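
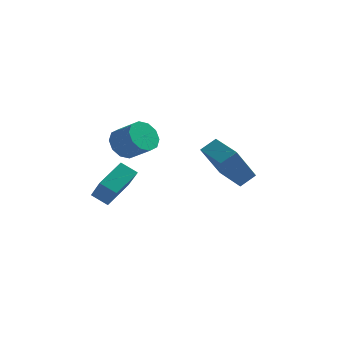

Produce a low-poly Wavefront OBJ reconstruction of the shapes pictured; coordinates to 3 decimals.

v -2.888 1.474 -1.062
v -2.275 0.522 0.165
v -2.25 2.779 -0.369
v -1.637 1.827 0.859
v -2.123 1.353 -1.539
v -1.51 0.401 -0.311
v -1.485 2.658 -0.845
v -0.872 1.706 0.382
v 2.666 1.85 0.625
v 1.991 0.876 2.358
v 3.248 2.314 1.112
v 2.573 1.34 2.846
v 3.727 0.74 0.414
v 3.052 -0.234 2.148
v 4.309 1.204 0.902
v 3.634 0.23 2.635
v -1.927 3.771 1.136
v -1.379 3.854 0.465
v -0.366 3.371 1.233
v -0.913 3.289 1.904
v -1.371 4.314 0.744
v -0.358 3.831 1.511
v -1.575 4.566 1.172
v -0.562 4.083 1.94
v -1.913 4.516 1.587
v -0.9 4.033 2.354
v -2.257 4.181 1.829
v -1.243 3.698 2.597
v -2.474 3.689 1.807
v -1.461 3.206 2.575
v -2.482 3.229 1.529
v -1.469 2.746 2.296
v -2.278 2.977 1.1
v -1.265 2.494 1.868
v -1.94 3.027 0.686
v -0.927 2.544 1.453
v -1.597 3.362 0.443
v -0.583 2.879 1.211
f 2 4 1
f 5 2 1
f 1 4 3
f 3 5 1
f 2 8 4
f 6 2 5
f 6 8 2
f 4 8 3
f 7 5 3
f 3 8 7
f 7 6 5
f 8 6 7
f 10 12 9
f 13 10 9
f 9 12 11
f 11 13 9
f 10 16 12
f 14 10 13
f 14 16 10
f 12 16 11
f 15 13 11
f 11 16 15
f 15 14 13
f 16 14 15
f 18 17 21
f 18 21 19
f 19 21 22
f 19 22 20
f 21 17 23
f 21 23 22
f 22 23 24
f 22 24 20
f 23 17 25
f 23 25 24
f 24 25 26
f 24 26 20
f 25 17 27
f 25 27 26
f 26 27 28
f 26 28 20
f 27 17 29
f 27 29 28
f 28 29 30
f 28 30 20
f 29 17 31
f 29 31 30
f 30 31 32
f 30 32 20
f 31 17 33
f 31 33 32
f 32 33 34
f 32 34 20
f 33 17 35
f 33 35 34
f 34 35 36
f 34 36 20
f 35 17 37
f 35 37 36
f 36 37 38
f 36 38 20
f 37 17 18
f 37 18 38
f 38 18 19
f 38 19 20



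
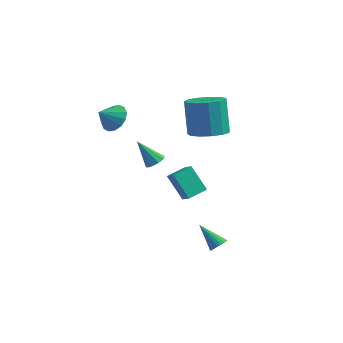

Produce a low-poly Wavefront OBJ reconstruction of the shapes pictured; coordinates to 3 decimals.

v 4.142 -2.751 -3.09
v 4.456 -2.826 -2.695
v 2.978 -2.569 -2.13
v 4.468 -2.616 -2.72
v 4.423 -2.429 -2.81
v 4.33 -2.298 -2.948
v 4.204 -2.245 -3.111
v 4.068 -2.279 -3.269
v 3.945 -2.395 -3.397
v 3.855 -2.573 -3.472
v 3.816 -2.781 -3.48
v 3.833 -2.984 -3.421
v 3.903 -3.146 -3.305
v 4.015 -3.241 -3.152
v 4.149 -3.25 -2.987
v 4.282 -3.173 -2.841
v 4.39 -3.024 -2.737
v -0.655 2.153 -4.16
v -1.651 2.286 -2.801
v -0.203 3.196 -3.93
v -1.199 3.329 -2.571
v -0.061 1.791 -3.689
v -1.057 1.924 -2.33
v 0.391 2.834 -3.459
v -0.605 2.967 -2.1
v 1.283 1.378 1.766
v 2.298 1.619 1.957
v 1.811 2.124 3.905
v 0.797 1.882 3.714
v 2.039 2.121 1.762
v 1.552 2.626 3.71
v 1.54 2.387 1.569
v 1.053 2.892 3.516
v 0.96 2.332 1.438
v 0.473 2.837 3.386
v 0.482 1.974 1.411
v -0.004 2.479 3.359
v 0.259 1.427 1.497
v -0.228 1.932 3.445
v 0.361 0.864 1.669
v -0.126 1.369 3.616
v 0.756 0.464 1.871
v 0.269 0.969 3.819
v 1.318 0.354 2.04
v 0.831 0.859 3.988
v 1.869 0.569 2.122
v 1.383 1.074 4.07
v 2.234 1.041 2.091
v 1.748 1.546 4.039
v 1.089 -3.492 2.216
v 1.535 -3.469 2.538
v 0.211 -3.668 3.444
v 1.395 -3.124 2.487
v 1.112 -2.951 2.31
v 0.818 -3.031 2.088
v 0.652 -3.327 1.927
v 0.69 -3.7 1.9
v 0.915 -3.976 2.022
v 1.221 -4.026 2.234
v 1.466 -3.826 2.438
v -2.855 -0.792 2.71
v -2.182 -0.688 3.235
v -3.265 -1.568 3.39
v -2.487 -0.399 3.38
v -2.891 -0.215 3.346
v -3.286 -0.186 3.141
v -3.564 -0.319 2.821
v -3.653 -0.58 2.471
v -3.528 -0.897 2.185
v -3.222 -1.186 2.039
v -2.818 -1.37 2.074
v -2.424 -1.399 2.279
v -2.145 -1.265 2.599
v -2.057 -1.005 2.949
f 2 1 4
f 2 4 3
f 4 1 5
f 4 5 3
f 5 1 6
f 5 6 3
f 6 1 7
f 6 7 3
f 7 1 8
f 7 8 3
f 8 1 9
f 8 9 3
f 9 1 10
f 9 10 3
f 10 1 11
f 10 11 3
f 11 1 12
f 11 12 3
f 12 1 13
f 12 13 3
f 13 1 14
f 13 14 3
f 14 1 15
f 14 15 3
f 15 1 16
f 15 16 3
f 16 1 17
f 16 17 3
f 17 1 2
f 17 2 3
f 19 21 18
f 22 19 18
f 18 21 20
f 20 22 18
f 19 25 21
f 23 19 22
f 23 25 19
f 21 25 20
f 24 22 20
f 20 25 24
f 24 23 22
f 25 23 24
f 27 26 30
f 27 30 28
f 28 30 31
f 28 31 29
f 30 26 32
f 30 32 31
f 31 32 33
f 31 33 29
f 32 26 34
f 32 34 33
f 33 34 35
f 33 35 29
f 34 26 36
f 34 36 35
f 35 36 37
f 35 37 29
f 36 26 38
f 36 38 37
f 37 38 39
f 37 39 29
f 38 26 40
f 38 40 39
f 39 40 41
f 39 41 29
f 40 26 42
f 40 42 41
f 41 42 43
f 41 43 29
f 42 26 44
f 42 44 43
f 43 44 45
f 43 45 29
f 44 26 46
f 44 46 45
f 45 46 47
f 45 47 29
f 46 26 48
f 46 48 47
f 47 48 49
f 47 49 29
f 48 26 27
f 48 27 49
f 49 27 28
f 49 28 29
f 51 50 53
f 51 53 52
f 53 50 54
f 53 54 52
f 54 50 55
f 54 55 52
f 55 50 56
f 55 56 52
f 56 50 57
f 56 57 52
f 57 50 58
f 57 58 52
f 58 50 59
f 58 59 52
f 59 50 60
f 59 60 52
f 60 50 51
f 60 51 52
f 62 61 64
f 62 64 63
f 64 61 65
f 64 65 63
f 65 61 66
f 65 66 63
f 66 61 67
f 66 67 63
f 67 61 68
f 67 68 63
f 68 61 69
f 68 69 63
f 69 61 70
f 69 70 63
f 70 61 71
f 70 71 63
f 71 61 72
f 71 72 63
f 72 61 73
f 72 73 63
f 73 61 74
f 73 74 63
f 74 61 62
f 74 62 63



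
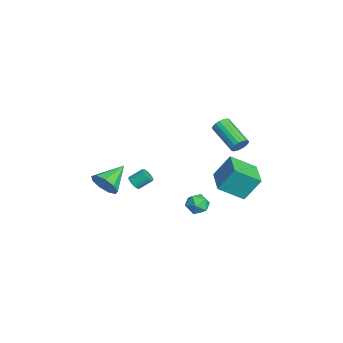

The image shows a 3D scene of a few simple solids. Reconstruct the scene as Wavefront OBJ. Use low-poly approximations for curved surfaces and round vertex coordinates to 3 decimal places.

v -2.316 -4.215 -1.827
v -1.762 -4.214 -0.959
v -3.564 -2.885 -1.033
v -1.519 -3.722 -1.4
v -1.648 -3.461 -2.042
v -2.09 -3.553 -2.583
v -2.638 -3.955 -2.77
v -3.035 -4.479 -2.516
v -3.095 -4.879 -1.939
v -2.791 -4.969 -1.31
v -2.264 -4.706 -0.923
v 0.072 3.762 2.64
v 0.457 3.391 2.973
v -1.227 2.467 3.893
v -1.612 2.838 3.56
v 0.426 3.615 3.14
v -1.258 2.69 4.06
v 0.325 3.867 3.208
v -1.36 2.943 4.128
v 0.173 4.099 3.163
v -1.511 3.174 4.083
v 0.001 4.264 3.015
v -1.683 3.339 3.935
v -0.156 4.329 2.792
v -1.84 3.405 3.712
v -0.268 4.283 2.54
v -1.953 3.358 3.46
v -0.313 4.133 2.307
v -1.997 3.209 3.227
v -0.282 3.91 2.14
v -1.966 2.985 3.06
v -0.18 3.657 2.072
v -1.865 2.733 2.992
v -0.029 3.426 2.117
v -1.713 2.501 3.037
v 0.143 3.261 2.265
v -1.541 2.336 3.185
v 0.3 3.195 2.488
v -1.384 2.271 3.408
v 0.413 3.242 2.74
v -1.272 2.317 3.66
v -3.56 -2.28 -2.688
v -3.025 -2.194 -2.783
v -3.046 -1.314 -2.107
v -3.58 -1.4 -2.012
v -3.114 -2.077 -2.939
v -3.135 -1.197 -2.263
v -3.272 -1.99 -3.056
v -3.292 -1.11 -2.38
v -3.473 -1.948 -3.118
v -3.494 -1.068 -2.442
v -3.687 -1.956 -3.114
v -3.708 -1.076 -2.438
v -3.882 -2.013 -3.045
v -3.903 -1.133 -2.369
v -4.028 -2.112 -2.922
v -4.049 -1.231 -2.246
v -4.103 -2.235 -2.763
v -4.123 -1.355 -2.087
v -4.094 -2.366 -2.593
v -4.115 -1.486 -1.917
v -4.005 -2.483 -2.437
v -4.026 -1.603 -1.761
v -3.848 -2.57 -2.32
v -3.868 -1.69 -1.644
v -3.646 -2.612 -2.258
v -3.667 -1.732 -1.582
v -3.432 -2.604 -2.262
v -3.453 -1.724 -1.586
v -3.237 -2.547 -2.331
v -3.258 -1.667 -1.655
v -3.091 -2.449 -2.454
v -3.112 -1.568 -1.778
v -3.017 -2.325 -2.613
v -3.037 -1.445 -1.937
v -2.657 4.224 -2.775
v -2.668 2.569 -1.686
v -2.652 5.262 -1.195
v -2.663 3.608 -0.107
v -0.717 4.212 -2.773
v -0.728 2.558 -1.685
v -0.712 5.251 -1.194
v -0.723 3.596 -0.105
v -2.479 1.787 -3.326
v -2.079 2.278 -3.91
v -1.741 0.682 -3.75
v -1.341 1.173 -4.334
v -1.186 1.29 -3.494
v -1.643 1.973 -3.232
v -2.177 0.987 -4.428
v -2.634 1.67 -4.166
v -1.892 1.784 -4.591
v -1.28 1.971 -4.014
v -2.54 0.989 -3.646
v -1.928 1.176 -3.069
f 2 1 4
f 2 4 3
f 4 1 5
f 4 5 3
f 5 1 6
f 5 6 3
f 6 1 7
f 6 7 3
f 7 1 8
f 7 8 3
f 8 1 9
f 8 9 3
f 9 1 10
f 9 10 3
f 10 1 11
f 10 11 3
f 11 1 2
f 11 2 3
f 13 12 16
f 13 16 14
f 14 16 17
f 14 17 15
f 16 12 18
f 16 18 17
f 17 18 19
f 17 19 15
f 18 12 20
f 18 20 19
f 19 20 21
f 19 21 15
f 20 12 22
f 20 22 21
f 21 22 23
f 21 23 15
f 22 12 24
f 22 24 23
f 23 24 25
f 23 25 15
f 24 12 26
f 24 26 25
f 25 26 27
f 25 27 15
f 26 12 28
f 26 28 27
f 27 28 29
f 27 29 15
f 28 12 30
f 28 30 29
f 29 30 31
f 29 31 15
f 30 12 32
f 30 32 31
f 31 32 33
f 31 33 15
f 32 12 34
f 32 34 33
f 33 34 35
f 33 35 15
f 34 12 36
f 34 36 35
f 35 36 37
f 35 37 15
f 36 12 38
f 36 38 37
f 37 38 39
f 37 39 15
f 38 12 40
f 38 40 39
f 39 40 41
f 39 41 15
f 40 12 13
f 40 13 41
f 41 13 14
f 41 14 15
f 43 42 46
f 43 46 44
f 44 46 47
f 44 47 45
f 46 42 48
f 46 48 47
f 47 48 49
f 47 49 45
f 48 42 50
f 48 50 49
f 49 50 51
f 49 51 45
f 50 42 52
f 50 52 51
f 51 52 53
f 51 53 45
f 52 42 54
f 52 54 53
f 53 54 55
f 53 55 45
f 54 42 56
f 54 56 55
f 55 56 57
f 55 57 45
f 56 42 58
f 56 58 57
f 57 58 59
f 57 59 45
f 58 42 60
f 58 60 59
f 59 60 61
f 59 61 45
f 60 42 62
f 60 62 61
f 61 62 63
f 61 63 45
f 62 42 64
f 62 64 63
f 63 64 65
f 63 65 45
f 64 42 66
f 64 66 65
f 65 66 67
f 65 67 45
f 66 42 68
f 66 68 67
f 67 68 69
f 67 69 45
f 68 42 70
f 68 70 69
f 69 70 71
f 69 71 45
f 70 42 72
f 70 72 71
f 71 72 73
f 71 73 45
f 72 42 74
f 72 74 73
f 73 74 75
f 73 75 45
f 74 42 43
f 74 43 75
f 75 43 44
f 75 44 45
f 77 79 76
f 80 77 76
f 76 79 78
f 78 80 76
f 77 83 79
f 81 77 80
f 81 83 77
f 79 83 78
f 82 80 78
f 78 83 82
f 82 81 80
f 83 81 82
f 84 95 89
f 84 89 85
f 84 85 91
f 84 91 94
f 84 94 95
f 85 89 93
f 89 95 88
f 95 94 86
f 94 91 90
f 91 85 92
f 87 93 88
f 87 88 86
f 87 86 90
f 87 90 92
f 87 92 93
f 88 93 89
f 86 88 95
f 90 86 94
f 92 90 91
f 93 92 85



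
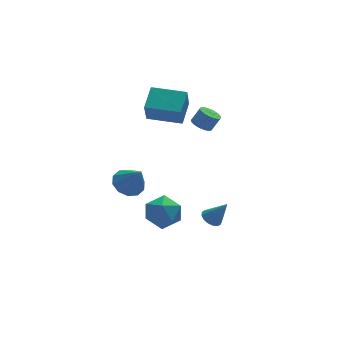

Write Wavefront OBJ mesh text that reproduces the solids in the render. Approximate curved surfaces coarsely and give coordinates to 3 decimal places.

v -2.573 -3.24 -2.137
v -1.826 -2.472 -1.553
v -1.494 -4.768 -1.507
v -0.747 -4 -0.923
v -1.891 -4.157 -0.528
v -2.557 -3.213 -0.917
v -0.763 -4.027 -2.143
v -1.429 -3.083 -2.532
v -0.707 -2.959 -1.557
v -1.404 -3.039 -0.559
v -1.916 -4.201 -2.501
v -2.613 -4.281 -1.503
v 1.996 -1.389 -4.609
v 2.553 -1.579 -4.986
v 2.784 -1.851 -3.211
v 2.612 -1.257 -4.913
v 2.53 -0.966 -4.77
v 2.325 -0.771 -4.59
v 2.045 -0.718 -4.414
v 1.753 -0.818 -4.283
v 1.517 -1.049 -4.226
v 1.391 -1.358 -4.257
v 1.403 -1.674 -4.369
v 1.551 -1.924 -4.535
v 1.801 -2.052 -4.718
v 2.095 -2.028 -4.877
v 2.367 -1.857 -4.973
v 1.488 2.516 1.189
v 1.153 1.849 2.672
v -0.381 3.654 1.279
v -0.715 2.987 2.762
v 2.315 3.813 1.958
v 1.981 3.146 3.441
v 0.447 4.951 2.048
v 0.112 4.284 3.531
v -2.331 0.95 -2.144
v -1.319 1.1 -2.382
v -1.829 0.01 -0.596
v -1.515 1.598 -2.015
v -2.023 1.849 -1.698
v -2.648 1.757 -1.552
v -3.153 1.356 -1.631
v -3.343 0.8 -1.907
v -3.147 0.302 -2.273
v -2.639 0.051 -2.59
v -2.014 0.143 -2.737
v -1.51 0.544 -2.657
v 2.771 2.819 0.598
v 3.387 2.815 0.226
v 3.945 2.817 1.15
v 3.329 2.821 1.522
v 3.341 3.091 0.253
v 3.899 3.093 1.177
v 3.209 3.325 0.332
v 3.767 3.328 1.257
v 3.009 3.483 0.452
v 3.567 3.485 1.377
v 2.773 3.539 0.595
v 3.331 3.541 1.519
v 2.537 3.486 0.737
v 3.095 3.488 1.662
v 2.337 3.331 0.859
v 2.895 3.333 1.783
v 2.202 3.098 0.94
v 2.76 3.1 1.865
v 2.155 2.823 0.97
v 2.713 2.825 1.894
v 2.201 2.547 0.943
v 2.759 2.549 1.867
v 2.333 2.312 0.863
v 2.891 2.315 1.788
v 2.533 2.155 0.743
v 3.091 2.157 1.668
v 2.769 2.099 0.601
v 3.327 2.101 1.525
v 3.005 2.152 0.458
v 3.563 2.154 1.383
v 3.205 2.307 0.337
v 3.763 2.309 1.261
v 3.34 2.54 0.255
v 3.898 2.542 1.18
f 1 12 6
f 1 6 2
f 1 2 8
f 1 8 11
f 1 11 12
f 2 6 10
f 6 12 5
f 12 11 3
f 11 8 7
f 8 2 9
f 4 10 5
f 4 5 3
f 4 3 7
f 4 7 9
f 4 9 10
f 5 10 6
f 3 5 12
f 7 3 11
f 9 7 8
f 10 9 2
f 14 13 16
f 14 16 15
f 16 13 17
f 16 17 15
f 17 13 18
f 17 18 15
f 18 13 19
f 18 19 15
f 19 13 20
f 19 20 15
f 20 13 21
f 20 21 15
f 21 13 22
f 21 22 15
f 22 13 23
f 22 23 15
f 23 13 24
f 23 24 15
f 24 13 25
f 24 25 15
f 25 13 26
f 25 26 15
f 26 13 27
f 26 27 15
f 27 13 14
f 27 14 15
f 29 31 28
f 32 29 28
f 28 31 30
f 30 32 28
f 29 35 31
f 33 29 32
f 33 35 29
f 31 35 30
f 34 32 30
f 30 35 34
f 34 33 32
f 35 33 34
f 37 36 39
f 37 39 38
f 39 36 40
f 39 40 38
f 40 36 41
f 40 41 38
f 41 36 42
f 41 42 38
f 42 36 43
f 42 43 38
f 43 36 44
f 43 44 38
f 44 36 45
f 44 45 38
f 45 36 46
f 45 46 38
f 46 36 47
f 46 47 38
f 47 36 37
f 47 37 38
f 49 48 52
f 49 52 50
f 50 52 53
f 50 53 51
f 52 48 54
f 52 54 53
f 53 54 55
f 53 55 51
f 54 48 56
f 54 56 55
f 55 56 57
f 55 57 51
f 56 48 58
f 56 58 57
f 57 58 59
f 57 59 51
f 58 48 60
f 58 60 59
f 59 60 61
f 59 61 51
f 60 48 62
f 60 62 61
f 61 62 63
f 61 63 51
f 62 48 64
f 62 64 63
f 63 64 65
f 63 65 51
f 64 48 66
f 64 66 65
f 65 66 67
f 65 67 51
f 66 48 68
f 66 68 67
f 67 68 69
f 67 69 51
f 68 48 70
f 68 70 69
f 69 70 71
f 69 71 51
f 70 48 72
f 70 72 71
f 71 72 73
f 71 73 51
f 72 48 74
f 72 74 73
f 73 74 75
f 73 75 51
f 74 48 76
f 74 76 75
f 75 76 77
f 75 77 51
f 76 48 78
f 76 78 77
f 77 78 79
f 77 79 51
f 78 48 80
f 78 80 79
f 79 80 81
f 79 81 51
f 80 48 49
f 80 49 81
f 81 49 50
f 81 50 51



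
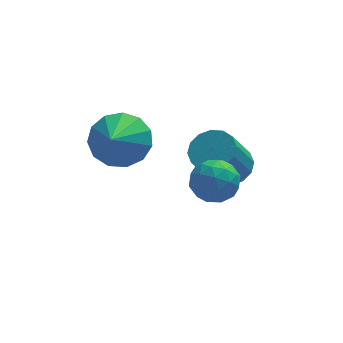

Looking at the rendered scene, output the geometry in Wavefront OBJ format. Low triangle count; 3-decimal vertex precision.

v -0.119 3.236 3.191
v 0.873 3.224 3.564
v -0.541 1.964 4.269
v 0.57 3.612 3.903
v 0.048 3.88 4.016
v -0.527 3.944 3.867
v -0.972 3.783 3.503
v -1.147 3.449 3.04
v -0.996 3.047 2.625
v -0.566 2.705 2.39
v 0.005 2.532 2.409
v 0.537 2.583 2.676
v 0.86 2.841 3.107
v 1.961 0.91 3.58
v 2.485 1.171 2.962
v 2.455 -0.371 3.458
v 2.979 -0.11 2.84
v 3.106 0.146 3.642
v 2.801 0.937 3.718
v 2.139 -0.137 2.702
v 1.834 0.654 2.778
v 2.596 0.524 2.419
v 3.193 0.699 3.001
v 1.747 0.101 3.419
v 2.344 0.276 4.001
v 2.18 1.153 3.282
v 2.76 -0.353 3.138
v 2.835 -0.202 3.61
v 3.143 -0.049 3.247
v 2.365 1.016 3.726
v 2.673 1.169 3.363
v 3.038 0.567 3.763
v 2.267 -0.369 3.057
v 2.575 -0.216 2.694
v 1.797 0.849 3.173
v 2.105 1.002 2.81
v 1.902 0.233 2.657
v 2.553 0.926 2.6
v 2.843 0.173 2.528
v 2.349 0.157 2.447
v 2.17 0.622 2.491
v 2.904 1.029 2.941
v 3.194 0.276 2.869
v 3.269 0.426 3.341
v 3.089 0.892 3.385
v 2.969 0.648 2.622
v 1.746 0.524 3.551
v 2.036 -0.229 3.479
v 1.851 -0.092 3.035
v 1.671 0.374 3.079
v 2.097 0.627 3.892
v 2.387 -0.126 3.82
v 2.77 0.178 3.929
v 2.591 0.643 3.973
v 1.971 0.152 3.798
v 3.348 2.754 1.906
v 3.79 3.273 2.363
v 3.094 2.624 3.771
v 2.652 2.106 3.314
v 3.429 3.48 2.28
v 2.733 2.831 3.688
v 3.046 3.493 2.096
v 2.35 2.844 3.505
v 2.744 3.308 1.862
v 2.048 2.659 3.271
v 2.604 2.974 1.639
v 1.908 2.325 3.048
v 2.664 2.582 1.488
v 1.968 1.933 2.897
v 2.906 2.236 1.449
v 2.21 1.587 2.857
v 3.267 2.029 1.532
v 2.571 1.38 2.94
v 3.65 2.016 1.715
v 2.954 1.367 3.124
v 3.952 2.201 1.949
v 3.256 1.552 3.358
v 4.092 2.535 2.172
v 3.396 1.886 3.581
v 4.032 2.927 2.323
v 3.336 2.278 3.732
f 2 1 4
f 2 4 3
f 4 1 5
f 4 5 3
f 5 1 6
f 5 6 3
f 6 1 7
f 6 7 3
f 7 1 8
f 7 8 3
f 8 1 9
f 8 9 3
f 9 1 10
f 9 10 3
f 10 1 11
f 10 11 3
f 11 1 12
f 11 12 3
f 12 1 13
f 12 13 3
f 13 1 2
f 13 2 3
f 14 51 30
f 51 25 54
f 30 54 19
f 51 54 30
f 14 30 26
f 30 19 31
f 26 31 15
f 30 31 26
f 14 26 35
f 26 15 36
f 35 36 21
f 26 36 35
f 14 35 47
f 35 21 50
f 47 50 24
f 35 50 47
f 14 47 51
f 47 24 55
f 51 55 25
f 47 55 51
f 15 31 42
f 31 19 45
f 42 45 23
f 31 45 42
f 19 54 32
f 54 25 53
f 32 53 18
f 54 53 32
f 25 55 52
f 55 24 48
f 52 48 16
f 55 48 52
f 24 50 49
f 50 21 37
f 49 37 20
f 50 37 49
f 21 36 41
f 36 15 38
f 41 38 22
f 36 38 41
f 17 43 29
f 43 23 44
f 29 44 18
f 43 44 29
f 17 29 27
f 29 18 28
f 27 28 16
f 29 28 27
f 17 27 34
f 27 16 33
f 34 33 20
f 27 33 34
f 17 34 39
f 34 20 40
f 39 40 22
f 34 40 39
f 17 39 43
f 39 22 46
f 43 46 23
f 39 46 43
f 18 44 32
f 44 23 45
f 32 45 19
f 44 45 32
f 16 28 52
f 28 18 53
f 52 53 25
f 28 53 52
f 20 33 49
f 33 16 48
f 49 48 24
f 33 48 49
f 22 40 41
f 40 20 37
f 41 37 21
f 40 37 41
f 23 46 42
f 46 22 38
f 42 38 15
f 46 38 42
f 57 56 60
f 57 60 58
f 58 60 61
f 58 61 59
f 60 56 62
f 60 62 61
f 61 62 63
f 61 63 59
f 62 56 64
f 62 64 63
f 63 64 65
f 63 65 59
f 64 56 66
f 64 66 65
f 65 66 67
f 65 67 59
f 66 56 68
f 66 68 67
f 67 68 69
f 67 69 59
f 68 56 70
f 68 70 69
f 69 70 71
f 69 71 59
f 70 56 72
f 70 72 71
f 71 72 73
f 71 73 59
f 72 56 74
f 72 74 73
f 73 74 75
f 73 75 59
f 74 56 76
f 74 76 75
f 75 76 77
f 75 77 59
f 76 56 78
f 76 78 77
f 77 78 79
f 77 79 59
f 78 56 80
f 78 80 79
f 79 80 81
f 79 81 59
f 80 56 57
f 80 57 81
f 81 57 58
f 81 58 59



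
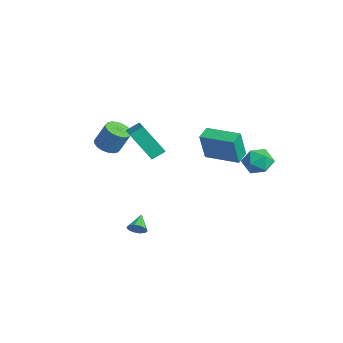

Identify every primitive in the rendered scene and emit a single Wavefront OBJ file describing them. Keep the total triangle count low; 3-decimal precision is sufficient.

v -0.262 2.555 0.651
v -0.038 2.098 2.503
v 1.376 3.879 0.78
v 1.6 3.422 2.631
v 0.32 1.858 0.409
v 0.544 1.401 2.26
v 1.958 3.182 0.537
v 2.182 2.725 2.389
v 3.096 -3.365 -2.494
v 3.458 -3.277 -2.049
v 2.304 -2.775 -1.966
v 3.502 -3.009 -2.283
v 3.391 -2.877 -2.598
v 3.167 -2.931 -2.872
v 2.916 -3.152 -3.002
v 2.734 -3.454 -2.938
v 2.69 -3.722 -2.704
v 2.801 -3.854 -2.39
v 3.025 -3.799 -2.115
v 3.276 -3.579 -1.985
v -3.791 -2.417 0.089
v -3.018 -2.328 -0.168
v -2.615 -1.775 1.234
v -3.389 -1.863 1.491
v -3.168 -2.006 -0.252
v -2.766 -1.453 1.15
v -3.443 -1.766 -0.268
v -3.04 -1.213 1.134
v -3.786 -1.655 -0.213
v -3.383 -1.101 1.188
v -4.13 -1.694 -0.099
v -3.727 -1.141 1.303
v -4.407 -1.877 0.053
v -4.005 -1.323 1.455
v -4.562 -2.166 0.212
v -4.16 -1.613 1.613
v -4.565 -2.505 0.346
v -4.162 -1.952 1.748
v -4.414 -2.827 0.43
v -4.012 -2.274 1.832
v -4.14 -3.067 0.446
v -3.737 -2.514 1.848
v -3.797 -3.179 0.392
v -3.394 -2.625 1.793
v -3.453 -3.139 0.277
v -3.05 -2.586 1.679
v -3.175 -2.957 0.125
v -2.773 -2.403 1.527
v -3.02 -2.667 -0.033
v -2.618 -2.114 1.368
v 4.067 3.782 0.892
v 4.775 3.452 1.463
v 3.005 3.348 1.957
v 3.713 3.018 2.528
v 3.615 3.969 2.379
v 4.271 4.237 1.721
v 3.509 2.563 1.699
v 4.165 2.831 1.041
v 4.429 2.699 1.962
v 4.495 3.568 2.382
v 3.285 3.232 1.038
v 3.351 4.101 1.458
v -1.245 -2.038 2.262
v -1.218 -1.223 2.728
v -2.769 -1.664 1.693
v -2.743 -0.848 2.159
v -0.357 -1.072 0.521
v -0.331 -0.256 0.987
v -1.882 -0.697 -0.048
v -1.855 0.118 0.418
f 2 4 1
f 5 2 1
f 1 4 3
f 3 5 1
f 2 8 4
f 6 2 5
f 6 8 2
f 4 8 3
f 7 5 3
f 3 8 7
f 7 6 5
f 8 6 7
f 10 9 12
f 10 12 11
f 12 9 13
f 12 13 11
f 13 9 14
f 13 14 11
f 14 9 15
f 14 15 11
f 15 9 16
f 15 16 11
f 16 9 17
f 16 17 11
f 17 9 18
f 17 18 11
f 18 9 19
f 18 19 11
f 19 9 20
f 19 20 11
f 20 9 10
f 20 10 11
f 22 21 25
f 22 25 23
f 23 25 26
f 23 26 24
f 25 21 27
f 25 27 26
f 26 27 28
f 26 28 24
f 27 21 29
f 27 29 28
f 28 29 30
f 28 30 24
f 29 21 31
f 29 31 30
f 30 31 32
f 30 32 24
f 31 21 33
f 31 33 32
f 32 33 34
f 32 34 24
f 33 21 35
f 33 35 34
f 34 35 36
f 34 36 24
f 35 21 37
f 35 37 36
f 36 37 38
f 36 38 24
f 37 21 39
f 37 39 38
f 38 39 40
f 38 40 24
f 39 21 41
f 39 41 40
f 40 41 42
f 40 42 24
f 41 21 43
f 41 43 42
f 42 43 44
f 42 44 24
f 43 21 45
f 43 45 44
f 44 45 46
f 44 46 24
f 45 21 47
f 45 47 46
f 46 47 48
f 46 48 24
f 47 21 49
f 47 49 48
f 48 49 50
f 48 50 24
f 49 21 22
f 49 22 50
f 50 22 23
f 50 23 24
f 51 62 56
f 51 56 52
f 51 52 58
f 51 58 61
f 51 61 62
f 52 56 60
f 56 62 55
f 62 61 53
f 61 58 57
f 58 52 59
f 54 60 55
f 54 55 53
f 54 53 57
f 54 57 59
f 54 59 60
f 55 60 56
f 53 55 62
f 57 53 61
f 59 57 58
f 60 59 52
f 64 66 63
f 67 64 63
f 63 66 65
f 65 67 63
f 64 70 66
f 68 64 67
f 68 70 64
f 66 70 65
f 69 67 65
f 65 70 69
f 69 68 67
f 70 68 69



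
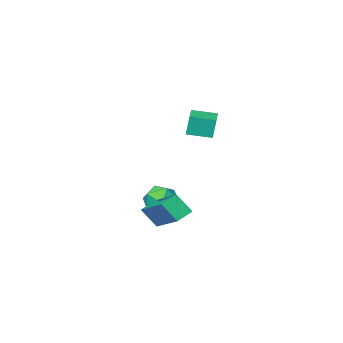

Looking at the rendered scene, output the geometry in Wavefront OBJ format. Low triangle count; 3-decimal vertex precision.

v 1.725 0.493 3.149
v 1.605 0.565 4.048
v 2.484 1.436 3.175
v 2.364 1.508 4.074
v 2.516 -0.148 3.306
v 2.396 -0.076 4.205
v 3.275 0.795 3.332
v 3.155 0.867 4.231
v 1.99 -2.331 -2.157
v 2.656 -2.756 -1.901
v 1.264 -2.864 -1.159
v 1.93 -3.289 -0.903
v 1.909 -2.463 -0.822
v 2.358 -2.133 -1.439
v 1.562 -3.487 -1.621
v 2.011 -3.157 -2.238
v 2.391 -3.471 -1.569
v 2.606 -2.838 -1.076
v 1.314 -2.782 -1.984
v 1.529 -2.149 -1.491
v 2.703 -2.086 -1.183
v 2.934 -0.327 -0.259
v 2.287 -1.586 -2.032
v 2.518 0.173 -1.109
v 3.462 -2.013 -1.511
v 3.693 -0.254 -0.588
v 3.046 -1.513 -2.361
v 3.277 0.246 -1.437
f 2 4 1
f 5 2 1
f 1 4 3
f 3 5 1
f 2 8 4
f 6 2 5
f 6 8 2
f 4 8 3
f 7 5 3
f 3 8 7
f 7 6 5
f 8 6 7
f 9 20 14
f 9 14 10
f 9 10 16
f 9 16 19
f 9 19 20
f 10 14 18
f 14 20 13
f 20 19 11
f 19 16 15
f 16 10 17
f 12 18 13
f 12 13 11
f 12 11 15
f 12 15 17
f 12 17 18
f 13 18 14
f 11 13 20
f 15 11 19
f 17 15 16
f 18 17 10
f 22 24 21
f 25 22 21
f 21 24 23
f 23 25 21
f 22 28 24
f 26 22 25
f 26 28 22
f 24 28 23
f 27 25 23
f 23 28 27
f 27 26 25
f 28 26 27



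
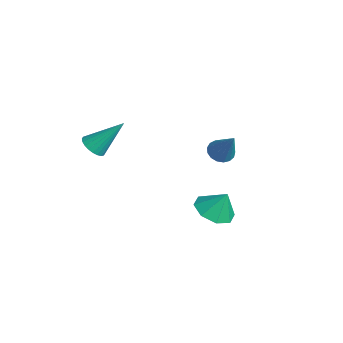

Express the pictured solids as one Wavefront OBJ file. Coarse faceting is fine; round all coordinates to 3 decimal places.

v -1.884 3.494 -2.024
v -1.357 3.744 -2.428
v -0.776 3.726 -0.436
v -1.534 4.021 -2.345
v -1.792 4.178 -2.189
v -2.07 4.178 -1.994
v -2.306 4.021 -1.807
v -2.446 3.743 -1.669
v -2.456 3.408 -1.612
v -2.335 3.093 -1.65
v -2.111 2.869 -1.774
v -1.835 2.789 -1.955
v -1.57 2.869 -2.151
v -1.377 3.093 -2.319
v -1.3 3.409 -2.419
v -3.209 -2.429 -1.199
v -2.649 -2.84 -0.973
v -2.811 -1.031 0.359
v -2.52 -2.668 -1.16
v -2.496 -2.46 -1.353
v -2.581 -2.247 -1.523
v -2.761 -2.062 -1.643
v -3.009 -1.932 -1.695
v -3.288 -1.879 -1.672
v -3.555 -1.909 -1.577
v -3.769 -2.018 -1.424
v -3.898 -2.19 -1.237
v -3.922 -2.398 -1.044
v -3.837 -2.611 -0.875
v -3.657 -2.796 -0.755
v -3.409 -2.925 -0.702
v -3.13 -2.979 -0.725
v -2.863 -2.949 -0.82
v 2.819 1.426 -2.437
v 3.812 1.162 -2.596
v 3.141 1.934 -1.263
v 3.644 1.891 -2.866
v 2.993 2.349 -2.884
v 2.239 2.265 -2.641
v 1.825 1.69 -2.279
v 1.993 0.96 -2.009
v 2.645 0.503 -1.99
v 3.398 0.587 -2.233
f 2 1 4
f 2 4 3
f 4 1 5
f 4 5 3
f 5 1 6
f 5 6 3
f 6 1 7
f 6 7 3
f 7 1 8
f 7 8 3
f 8 1 9
f 8 9 3
f 9 1 10
f 9 10 3
f 10 1 11
f 10 11 3
f 11 1 12
f 11 12 3
f 12 1 13
f 12 13 3
f 13 1 14
f 13 14 3
f 14 1 15
f 14 15 3
f 15 1 2
f 15 2 3
f 17 16 19
f 17 19 18
f 19 16 20
f 19 20 18
f 20 16 21
f 20 21 18
f 21 16 22
f 21 22 18
f 22 16 23
f 22 23 18
f 23 16 24
f 23 24 18
f 24 16 25
f 24 25 18
f 25 16 26
f 25 26 18
f 26 16 27
f 26 27 18
f 27 16 28
f 27 28 18
f 28 16 29
f 28 29 18
f 29 16 30
f 29 30 18
f 30 16 31
f 30 31 18
f 31 16 32
f 31 32 18
f 32 16 33
f 32 33 18
f 33 16 17
f 33 17 18
f 35 34 37
f 35 37 36
f 37 34 38
f 37 38 36
f 38 34 39
f 38 39 36
f 39 34 40
f 39 40 36
f 40 34 41
f 40 41 36
f 41 34 42
f 41 42 36
f 42 34 43
f 42 43 36
f 43 34 35
f 43 35 36



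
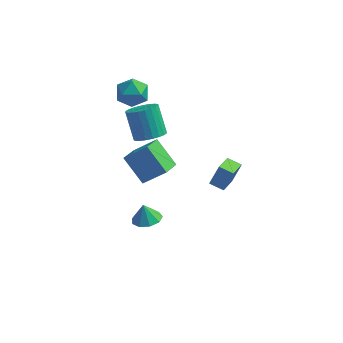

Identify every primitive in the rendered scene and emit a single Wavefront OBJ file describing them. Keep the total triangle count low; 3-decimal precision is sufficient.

v 4.036 -2.464 1.458
v 3.927 -4.312 2.531
v 3.177 -2.277 1.692
v 3.068 -4.125 2.765
v 4.452 -1.875 2.515
v 4.343 -3.723 3.588
v 3.593 -1.688 2.749
v 3.484 -3.536 3.822
v -3.7 2.804 -3.669
v -2.249 2.944 -2.315
v -3.389 4.087 -4.136
v -1.938 4.227 -2.781
v -2.302 1.953 -5.079
v -0.851 2.093 -3.724
v -1.991 3.236 -5.545
v -0.54 3.376 -4.191
v -3.718 3.274 2.685
v -3.233 3.612 3.618
v -2.827 1.728 2.782
v -2.342 2.066 3.715
v -3.422 1.838 3.706
v -3.973 2.793 3.646
v -2.087 2.547 2.754
v -2.638 3.502 2.694
v -2.225 3.163 3.661
v -3.051 2.724 4.248
v -3.009 2.616 2.152
v -3.835 2.177 2.739
v -1.809 2.038 -0.205
v -1.138 1.545 0.384
v -1.88 2.509 2.035
v -2.551 3.002 1.445
v -0.931 1.871 0.287
v -1.673 2.834 1.937
v -0.858 2.222 0.115
v -1.6 3.186 1.765
v -0.93 2.546 -0.106
v -1.672 3.509 1.544
v -1.135 2.792 -0.342
v -1.877 3.755 1.308
v -1.443 2.923 -0.557
v -2.185 3.886 1.093
v -1.807 2.92 -0.719
v -2.549 3.883 0.932
v -2.171 2.782 -0.802
v -2.913 3.746 0.848
v -2.48 2.531 -0.795
v -3.222 3.495 0.856
v -2.687 2.206 -0.697
v -3.429 3.169 0.953
v -2.76 1.854 -0.525
v -3.502 2.818 1.125
v -2.688 1.531 -0.304
v -3.43 2.494 1.346
v -2.483 1.285 -0.068
v -3.225 2.248 1.582
v -2.175 1.154 0.147
v -2.917 2.117 1.797
v -1.811 1.157 0.308
v -2.553 2.12 1.959
v -1.447 1.294 0.392
v -2.189 2.258 2.042
v -0.974 -2.324 -3.739
v -0.099 -2.051 -3.576
v -1.246 -2.116 -2.621
v -0.453 -1.553 -3.755
v -1.05 -1.416 -3.926
v -1.611 -1.703 -4.01
v -1.874 -2.281 -3.967
v -1.716 -2.878 -3.818
v -1.21 -3.217 -3.631
v -0.594 -3.137 -3.496
v -0.155 -2.677 -3.474
f 2 4 1
f 5 2 1
f 1 4 3
f 3 5 1
f 2 8 4
f 6 2 5
f 6 8 2
f 4 8 3
f 7 5 3
f 3 8 7
f 7 6 5
f 8 6 7
f 10 12 9
f 13 10 9
f 9 12 11
f 11 13 9
f 10 16 12
f 14 10 13
f 14 16 10
f 12 16 11
f 15 13 11
f 11 16 15
f 15 14 13
f 16 14 15
f 17 28 22
f 17 22 18
f 17 18 24
f 17 24 27
f 17 27 28
f 18 22 26
f 22 28 21
f 28 27 19
f 27 24 23
f 24 18 25
f 20 26 21
f 20 21 19
f 20 19 23
f 20 23 25
f 20 25 26
f 21 26 22
f 19 21 28
f 23 19 27
f 25 23 24
f 26 25 18
f 30 29 33
f 30 33 31
f 31 33 34
f 31 34 32
f 33 29 35
f 33 35 34
f 34 35 36
f 34 36 32
f 35 29 37
f 35 37 36
f 36 37 38
f 36 38 32
f 37 29 39
f 37 39 38
f 38 39 40
f 38 40 32
f 39 29 41
f 39 41 40
f 40 41 42
f 40 42 32
f 41 29 43
f 41 43 42
f 42 43 44
f 42 44 32
f 43 29 45
f 43 45 44
f 44 45 46
f 44 46 32
f 45 29 47
f 45 47 46
f 46 47 48
f 46 48 32
f 47 29 49
f 47 49 48
f 48 49 50
f 48 50 32
f 49 29 51
f 49 51 50
f 50 51 52
f 50 52 32
f 51 29 53
f 51 53 52
f 52 53 54
f 52 54 32
f 53 29 55
f 53 55 54
f 54 55 56
f 54 56 32
f 55 29 57
f 55 57 56
f 56 57 58
f 56 58 32
f 57 29 59
f 57 59 58
f 58 59 60
f 58 60 32
f 59 29 61
f 59 61 60
f 60 61 62
f 60 62 32
f 61 29 30
f 61 30 62
f 62 30 31
f 62 31 32
f 64 63 66
f 64 66 65
f 66 63 67
f 66 67 65
f 67 63 68
f 67 68 65
f 68 63 69
f 68 69 65
f 69 63 70
f 69 70 65
f 70 63 71
f 70 71 65
f 71 63 72
f 71 72 65
f 72 63 73
f 72 73 65
f 73 63 64
f 73 64 65



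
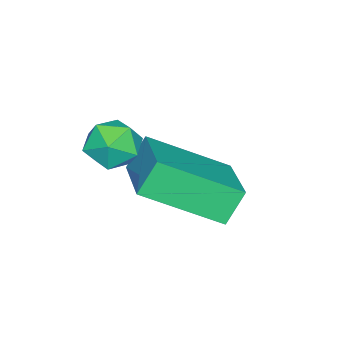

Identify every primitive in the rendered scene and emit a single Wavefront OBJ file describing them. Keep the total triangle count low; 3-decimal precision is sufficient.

v 0.291 0.322 1.142
v 1.159 -1.35 2.138
v 1.741 1.402 1.692
v 2.609 -0.269 2.687
v 0.771 0.089 0.333
v 1.639 -1.582 1.328
v 2.221 1.17 0.882
v 3.089 -0.502 1.878
v 3.009 -0.684 3.91
v 3.277 -0.364 3.33
v 3.003 -1.696 3.35
v 3.271 -1.376 2.77
v 3.674 -1.45 3.355
v 3.678 -0.825 3.701
v 2.602 -1.235 2.979
v 2.606 -0.61 3.325
v 3.025 -0.705 2.754
v 3.688 -0.838 2.986
v 2.592 -1.222 3.694
v 3.255 -1.355 3.926
f 2 4 1
f 5 2 1
f 1 4 3
f 3 5 1
f 2 8 4
f 6 2 5
f 6 8 2
f 4 8 3
f 7 5 3
f 3 8 7
f 7 6 5
f 8 6 7
f 9 20 14
f 9 14 10
f 9 10 16
f 9 16 19
f 9 19 20
f 10 14 18
f 14 20 13
f 20 19 11
f 19 16 15
f 16 10 17
f 12 18 13
f 12 13 11
f 12 11 15
f 12 15 17
f 12 17 18
f 13 18 14
f 11 13 20
f 15 11 19
f 17 15 16
f 18 17 10



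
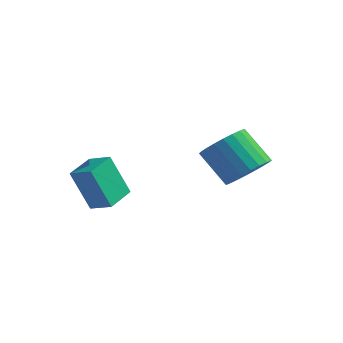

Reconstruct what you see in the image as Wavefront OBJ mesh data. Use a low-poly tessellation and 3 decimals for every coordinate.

v 3.314 3.727 0.974
v 3.901 3.703 1.589
v 2.873 3.949 2.58
v 2.286 3.973 1.966
v 3.903 4.025 1.51
v 2.874 4.271 2.502
v 3.815 4.302 1.35
v 2.786 4.548 2.342
v 3.65 4.491 1.133
v 2.622 4.737 2.125
v 3.435 4.564 0.892
v 2.406 4.81 1.883
v 3.201 4.51 0.663
v 2.173 4.756 1.655
v 2.985 4.336 0.481
v 1.956 4.582 1.473
v 2.818 4.07 0.375
v 1.79 4.316 1.367
v 2.727 3.751 0.36
v 1.699 3.997 1.351
v 2.726 3.429 0.438
v 1.697 3.675 1.43
v 2.814 3.152 0.598
v 1.785 3.398 1.59
v 2.978 2.963 0.815
v 1.95 3.209 1.807
v 3.194 2.89 1.057
v 2.165 3.136 2.048
v 3.427 2.944 1.285
v 2.399 3.19 2.277
v 3.644 3.118 1.467
v 2.615 3.364 2.459
v 3.81 3.384 1.573
v 2.782 3.63 2.565
v -0.57 0.772 -0.106
v -1.195 0.662 1.319
v -0.502 1.844 0.007
v -1.127 1.733 1.432
v 0.207 0.687 0.228
v -0.418 0.576 1.653
v 0.275 1.758 0.341
v -0.35 1.648 1.766
f 2 1 5
f 2 5 3
f 3 5 6
f 3 6 4
f 5 1 7
f 5 7 6
f 6 7 8
f 6 8 4
f 7 1 9
f 7 9 8
f 8 9 10
f 8 10 4
f 9 1 11
f 9 11 10
f 10 11 12
f 10 12 4
f 11 1 13
f 11 13 12
f 12 13 14
f 12 14 4
f 13 1 15
f 13 15 14
f 14 15 16
f 14 16 4
f 15 1 17
f 15 17 16
f 16 17 18
f 16 18 4
f 17 1 19
f 17 19 18
f 18 19 20
f 18 20 4
f 19 1 21
f 19 21 20
f 20 21 22
f 20 22 4
f 21 1 23
f 21 23 22
f 22 23 24
f 22 24 4
f 23 1 25
f 23 25 24
f 24 25 26
f 24 26 4
f 25 1 27
f 25 27 26
f 26 27 28
f 26 28 4
f 27 1 29
f 27 29 28
f 28 29 30
f 28 30 4
f 29 1 31
f 29 31 30
f 30 31 32
f 30 32 4
f 31 1 33
f 31 33 32
f 32 33 34
f 32 34 4
f 33 1 2
f 33 2 34
f 34 2 3
f 34 3 4
f 36 38 35
f 39 36 35
f 35 38 37
f 37 39 35
f 36 42 38
f 40 36 39
f 40 42 36
f 38 42 37
f 41 39 37
f 37 42 41
f 41 40 39
f 42 40 41



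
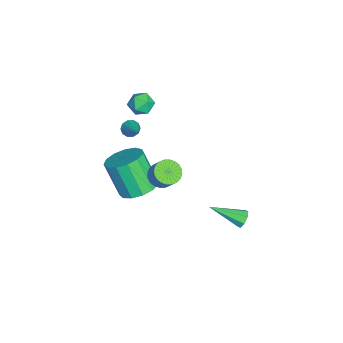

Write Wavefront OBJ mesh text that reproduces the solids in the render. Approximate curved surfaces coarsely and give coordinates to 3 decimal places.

v 0.25 -2.538 -2.335
v 1.192 -2.285 -1.894
v 0.531 -3.088 -0.024
v -0.41 -3.342 -0.465
v 0.833 -1.807 -1.815
v 0.172 -2.61 0.055
v 0.289 -1.561 -1.902
v -0.371 -2.364 -0.031
v -0.267 -1.625 -2.126
v -0.927 -2.428 -0.255
v -0.659 -1.98 -2.416
v -1.319 -2.783 -0.546
v -0.762 -2.511 -2.681
v -1.422 -3.315 -0.811
v -0.544 -3.052 -2.836
v -1.204 -3.855 -0.966
v -0.074 -3.429 -2.832
v -0.734 -4.232 -0.962
v 0.499 -3.524 -2.67
v -0.161 -4.327 -0.8
v 0.993 -3.305 -2.402
v 0.333 -4.108 -0.532
v 1.251 -2.844 -2.113
v 0.591 -3.647 -0.242
v 1.967 -1.338 0.683
v 2.573 -1.645 0.444
v 3.098 -1.29 1.318
v 2.493 -0.982 1.557
v 2.592 -1.39 0.329
v 3.117 -1.035 1.203
v 2.516 -1.126 0.267
v 3.041 -0.771 1.142
v 2.357 -0.895 0.269
v 2.882 -0.54 1.144
v 2.138 -0.731 0.334
v 2.663 -0.376 1.209
v 1.893 -0.66 0.452
v 2.418 -0.305 1.326
v 1.66 -0.691 0.605
v 2.185 -0.336 1.48
v 1.473 -0.821 0.77
v 1.998 -0.466 1.644
v 1.362 -1.03 0.922
v 1.887 -0.675 1.796
v 1.343 -1.285 1.037
v 1.868 -0.93 1.911
v 1.419 -1.549 1.098
v 1.944 -1.194 1.973
v 1.578 -1.78 1.096
v 2.103 -1.425 1.971
v 1.797 -1.944 1.031
v 2.322 -1.589 1.906
v 2.042 -2.015 0.914
v 2.567 -1.66 1.788
v 2.275 -1.984 0.76
v 2.8 -1.629 1.635
v 2.462 -1.854 0.596
v 2.987 -1.499 1.47
v 0.965 2.733 -4.048
v 1.201 2.944 -3.586
v 0.835 1.007 -3.192
v 0.774 2.978 -3.582
v 0.459 2.868 -3.851
v 0.44 2.679 -4.235
v 0.729 2.521 -4.509
v 1.156 2.487 -4.514
v 1.471 2.597 -4.245
v 1.49 2.786 -3.861
v 0.569 -2.89 3.043
v 0.817 -2.734 2.637
v 1.631 -2.51 3.837
v 0.651 -2.497 2.745
v 0.454 -2.409 2.966
v 0.301 -2.505 3.217
v 0.25 -2.748 3.401
v 0.321 -3.045 3.448
v 0.486 -3.283 3.341
v 0.683 -3.37 3.119
v 0.836 -3.274 2.868
v 0.887 -3.031 2.684
v -2.149 -2.235 3.262
v -1.872 -1.795 2.726
v -1.708 -3.205 2.694
v -1.431 -2.765 2.158
v -1.138 -2.747 2.844
v -1.41 -2.147 3.195
v -2.17 -2.853 2.225
v -2.442 -2.253 2.576
v -1.885 -2.177 2.085
v -1.247 -2.112 2.468
v -2.333 -2.888 2.952
v -1.695 -2.823 3.335
f 2 1 5
f 2 5 3
f 3 5 6
f 3 6 4
f 5 1 7
f 5 7 6
f 6 7 8
f 6 8 4
f 7 1 9
f 7 9 8
f 8 9 10
f 8 10 4
f 9 1 11
f 9 11 10
f 10 11 12
f 10 12 4
f 11 1 13
f 11 13 12
f 12 13 14
f 12 14 4
f 13 1 15
f 13 15 14
f 14 15 16
f 14 16 4
f 15 1 17
f 15 17 16
f 16 17 18
f 16 18 4
f 17 1 19
f 17 19 18
f 18 19 20
f 18 20 4
f 19 1 21
f 19 21 20
f 20 21 22
f 20 22 4
f 21 1 23
f 21 23 22
f 22 23 24
f 22 24 4
f 23 1 2
f 23 2 24
f 24 2 3
f 24 3 4
f 26 25 29
f 26 29 27
f 27 29 30
f 27 30 28
f 29 25 31
f 29 31 30
f 30 31 32
f 30 32 28
f 31 25 33
f 31 33 32
f 32 33 34
f 32 34 28
f 33 25 35
f 33 35 34
f 34 35 36
f 34 36 28
f 35 25 37
f 35 37 36
f 36 37 38
f 36 38 28
f 37 25 39
f 37 39 38
f 38 39 40
f 38 40 28
f 39 25 41
f 39 41 40
f 40 41 42
f 40 42 28
f 41 25 43
f 41 43 42
f 42 43 44
f 42 44 28
f 43 25 45
f 43 45 44
f 44 45 46
f 44 46 28
f 45 25 47
f 45 47 46
f 46 47 48
f 46 48 28
f 47 25 49
f 47 49 48
f 48 49 50
f 48 50 28
f 49 25 51
f 49 51 50
f 50 51 52
f 50 52 28
f 51 25 53
f 51 53 52
f 52 53 54
f 52 54 28
f 53 25 55
f 53 55 54
f 54 55 56
f 54 56 28
f 55 25 57
f 55 57 56
f 56 57 58
f 56 58 28
f 57 25 26
f 57 26 58
f 58 26 27
f 58 27 28
f 60 59 62
f 60 62 61
f 62 59 63
f 62 63 61
f 63 59 64
f 63 64 61
f 64 59 65
f 64 65 61
f 65 59 66
f 65 66 61
f 66 59 67
f 66 67 61
f 67 59 68
f 67 68 61
f 68 59 60
f 68 60 61
f 70 69 72
f 70 72 71
f 72 69 73
f 72 73 71
f 73 69 74
f 73 74 71
f 74 69 75
f 74 75 71
f 75 69 76
f 75 76 71
f 76 69 77
f 76 77 71
f 77 69 78
f 77 78 71
f 78 69 79
f 78 79 71
f 79 69 80
f 79 80 71
f 80 69 70
f 80 70 71
f 81 92 86
f 81 86 82
f 81 82 88
f 81 88 91
f 81 91 92
f 82 86 90
f 86 92 85
f 92 91 83
f 91 88 87
f 88 82 89
f 84 90 85
f 84 85 83
f 84 83 87
f 84 87 89
f 84 89 90
f 85 90 86
f 83 85 92
f 87 83 91
f 89 87 88
f 90 89 82



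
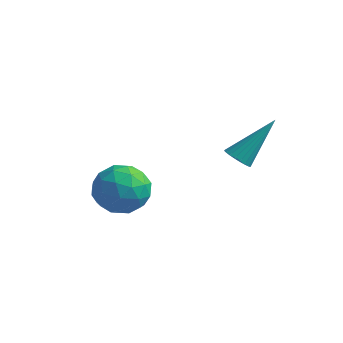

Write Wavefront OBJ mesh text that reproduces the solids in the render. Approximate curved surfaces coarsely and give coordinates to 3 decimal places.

v 1.797 -0.978 2.249
v 2.027 -0.647 1.874
v 2.463 0.238 3.731
v 1.831 -0.561 1.891
v 1.63 -0.538 1.963
v 1.455 -0.582 2.078
v 1.331 -0.686 2.219
v 1.278 -0.835 2.365
v 1.304 -1.005 2.493
v 1.406 -1.172 2.583
v 1.566 -1.308 2.623
v 1.762 -1.395 2.606
v 1.963 -1.417 2.534
v 2.139 -1.373 2.419
v 2.262 -1.269 2.278
v 2.315 -1.12 2.132
v 2.289 -0.95 2.005
v 2.188 -0.784 1.914
v -2.364 -1.099 0.122
v -1.329 -1.478 0.181
v -2.931 -2.722 -0.361
v -1.896 -3.101 -0.302
v -2.431 -2.813 0.619
v -2.081 -1.81 0.918
v -2.179 -2.39 -1.098
v -1.829 -1.387 -0.799
v -1.215 -2.276 -0.573
v -1.37 -2.537 0.488
v -2.89 -1.663 -0.668
v -3.045 -1.924 0.393
v -1.797 -1.146 0.194
v -2.463 -3.054 -0.374
v -2.778 -2.885 0.168
v -2.169 -3.108 0.202
v -2.238 -1.341 0.627
v -1.63 -1.563 0.661
v -2.278 -2.348 0.919
v -2.63 -2.637 -0.841
v -2.022 -2.859 -0.807
v -2.091 -1.092 -0.382
v -1.482 -1.315 -0.348
v -1.982 -1.852 -1.099
v -1.121 -1.838 -0.215
v -1.454 -2.792 -0.499
v -1.621 -2.374 -0.966
v -1.415 -1.784 -0.791
v -1.212 -1.991 0.409
v -1.546 -2.946 0.125
v -1.86 -2.776 0.667
v -1.654 -2.186 0.842
v -1.145 -2.461 -0.034
v -2.714 -1.254 -0.305
v -3.048 -2.209 -0.589
v -2.606 -2.014 -1.022
v -2.4 -1.424 -0.847
v -2.806 -1.408 0.319
v -3.139 -2.362 0.035
v -2.845 -2.416 0.611
v -2.639 -1.826 0.786
v -3.115 -1.739 -0.146
f 2 1 4
f 2 4 3
f 4 1 5
f 4 5 3
f 5 1 6
f 5 6 3
f 6 1 7
f 6 7 3
f 7 1 8
f 7 8 3
f 8 1 9
f 8 9 3
f 9 1 10
f 9 10 3
f 10 1 11
f 10 11 3
f 11 1 12
f 11 12 3
f 12 1 13
f 12 13 3
f 13 1 14
f 13 14 3
f 14 1 15
f 14 15 3
f 15 1 16
f 15 16 3
f 16 1 17
f 16 17 3
f 17 1 18
f 17 18 3
f 18 1 2
f 18 2 3
f 19 56 35
f 56 30 59
f 35 59 24
f 56 59 35
f 19 35 31
f 35 24 36
f 31 36 20
f 35 36 31
f 19 31 40
f 31 20 41
f 40 41 26
f 31 41 40
f 19 40 52
f 40 26 55
f 52 55 29
f 40 55 52
f 19 52 56
f 52 29 60
f 56 60 30
f 52 60 56
f 20 36 47
f 36 24 50
f 47 50 28
f 36 50 47
f 24 59 37
f 59 30 58
f 37 58 23
f 59 58 37
f 30 60 57
f 60 29 53
f 57 53 21
f 60 53 57
f 29 55 54
f 55 26 42
f 54 42 25
f 55 42 54
f 26 41 46
f 41 20 43
f 46 43 27
f 41 43 46
f 22 48 34
f 48 28 49
f 34 49 23
f 48 49 34
f 22 34 32
f 34 23 33
f 32 33 21
f 34 33 32
f 22 32 39
f 32 21 38
f 39 38 25
f 32 38 39
f 22 39 44
f 39 25 45
f 44 45 27
f 39 45 44
f 22 44 48
f 44 27 51
f 48 51 28
f 44 51 48
f 23 49 37
f 49 28 50
f 37 50 24
f 49 50 37
f 21 33 57
f 33 23 58
f 57 58 30
f 33 58 57
f 25 38 54
f 38 21 53
f 54 53 29
f 38 53 54
f 27 45 46
f 45 25 42
f 46 42 26
f 45 42 46
f 28 51 47
f 51 27 43
f 47 43 20
f 51 43 47



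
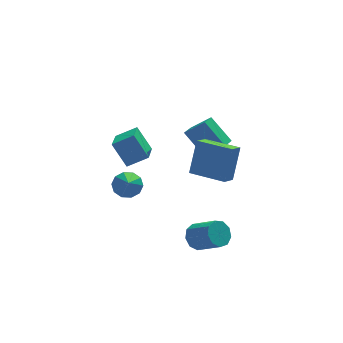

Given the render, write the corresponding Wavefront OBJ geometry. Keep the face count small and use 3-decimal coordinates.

v -0.714 -2.952 -3.42
v -0.055 -2.452 -3.493
v 0.852 -3.508 -2.553
v 0.194 -4.008 -2.48
v -0.36 -2.307 -3.037
v 0.547 -3.363 -2.096
v -0.83 -2.463 -2.759
v 0.077 -3.519 -1.819
v -1.245 -2.849 -2.792
v -0.338 -3.905 -1.851
v -1.412 -3.283 -3.118
v -0.505 -4.339 -2.177
v -1.252 -3.562 -3.586
v -0.345 -4.618 -2.645
v -0.84 -3.555 -3.976
v 0.067 -4.611 -3.036
v -0.369 -3.267 -4.106
v 0.539 -4.323 -3.166
v -0.059 -2.831 -3.916
v 0.848 -3.887 -2.975
v 1.148 -1.41 -0.556
v 1.738 -0.677 1.377
v -0.371 0.037 -0.641
v 0.219 0.771 1.292
v 1.781 -0.771 -0.992
v 2.371 -0.037 0.941
v 0.262 0.677 -1.077
v 0.852 1.41 0.856
v -4.383 -0.498 3.397
v -4.929 -2.156 4.039
v -3.286 -0.633 3.98
v -3.831 -2.292 4.622
v -3.789 -1.188 2.118
v -4.334 -2.847 2.76
v -2.691 -1.324 2.701
v -3.237 -2.982 3.343
v -3.338 1.705 -2.329
v -2.566 1.857 -2.007
v -3.602 0.215 -0.991
v -2.912 2.153 -1.745
v -3.421 2.278 -1.706
v -3.898 2.185 -1.905
v -4.161 1.908 -2.265
v -4.11 1.554 -2.65
v -3.764 1.258 -2.912
v -3.255 1.133 -2.951
v -2.778 1.226 -2.752
v -2.515 1.503 -2.392
v 1.038 2.247 -1.19
v 2.04 1.717 -0.134
v 0.174 3.282 0.149
v 1.177 2.752 1.205
v 1.583 2.928 -1.365
v 2.586 2.398 -0.309
v 0.72 3.963 -0.026
v 1.722 3.433 1.03
f 2 1 5
f 2 5 3
f 3 5 6
f 3 6 4
f 5 1 7
f 5 7 6
f 6 7 8
f 6 8 4
f 7 1 9
f 7 9 8
f 8 9 10
f 8 10 4
f 9 1 11
f 9 11 10
f 10 11 12
f 10 12 4
f 11 1 13
f 11 13 12
f 12 13 14
f 12 14 4
f 13 1 15
f 13 15 14
f 14 15 16
f 14 16 4
f 15 1 17
f 15 17 16
f 16 17 18
f 16 18 4
f 17 1 19
f 17 19 18
f 18 19 20
f 18 20 4
f 19 1 2
f 19 2 20
f 20 2 3
f 20 3 4
f 22 24 21
f 25 22 21
f 21 24 23
f 23 25 21
f 22 28 24
f 26 22 25
f 26 28 22
f 24 28 23
f 27 25 23
f 23 28 27
f 27 26 25
f 28 26 27
f 30 32 29
f 33 30 29
f 29 32 31
f 31 33 29
f 30 36 32
f 34 30 33
f 34 36 30
f 32 36 31
f 35 33 31
f 31 36 35
f 35 34 33
f 36 34 35
f 38 37 40
f 38 40 39
f 40 37 41
f 40 41 39
f 41 37 42
f 41 42 39
f 42 37 43
f 42 43 39
f 43 37 44
f 43 44 39
f 44 37 45
f 44 45 39
f 45 37 46
f 45 46 39
f 46 37 47
f 46 47 39
f 47 37 48
f 47 48 39
f 48 37 38
f 48 38 39
f 50 52 49
f 53 50 49
f 49 52 51
f 51 53 49
f 50 56 52
f 54 50 53
f 54 56 50
f 52 56 51
f 55 53 51
f 51 56 55
f 55 54 53
f 56 54 55



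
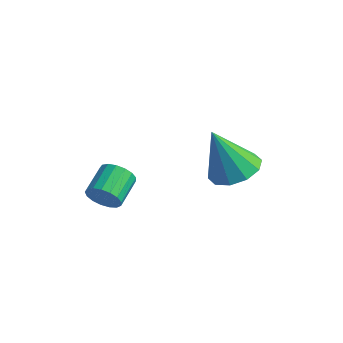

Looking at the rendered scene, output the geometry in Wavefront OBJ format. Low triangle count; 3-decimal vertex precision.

v 0.155 -3.588 -0.191
v 0.466 -3.303 -0.672
v 0.136 -2.266 -0.27
v -0.175 -2.552 0.211
v 0.185 -3.349 -0.784
v -0.145 -2.312 -0.381
v -0.104 -3.45 -0.76
v -0.434 -2.413 -0.357
v -0.333 -3.582 -0.606
v -0.662 -2.546 -0.203
v -0.45 -3.717 -0.357
v -0.78 -2.68 0.046
v -0.429 -3.821 -0.07
v -0.759 -2.785 0.333
v -0.274 -3.873 0.19
v -0.604 -2.836 0.592
v -0.021 -3.859 0.362
v -0.35 -2.822 0.764
v 0.273 -3.783 0.407
v -0.057 -2.746 0.809
v 0.539 -3.663 0.315
v 0.209 -2.626 0.718
v 0.717 -3.525 0.107
v 0.388 -2.489 0.51
v 0.767 -3.402 -0.169
v 0.437 -2.366 0.234
v 0.676 -3.322 -0.45
v 0.346 -2.285 -0.047
v 2.074 0.604 -0.236
v 2.654 1.272 0.135
v 1.466 0.116 1.596
v 2.128 1.525 0.027
v 1.581 1.426 -0.18
v 1.222 1.012 -0.409
v 1.189 0.443 -0.572
v 1.493 -0.065 -0.606
v 2.019 -0.318 -0.499
v 2.566 -0.219 -0.291
v 2.925 0.195 -0.062
v 2.958 0.764 0.1
f 2 1 5
f 2 5 3
f 3 5 6
f 3 6 4
f 5 1 7
f 5 7 6
f 6 7 8
f 6 8 4
f 7 1 9
f 7 9 8
f 8 9 10
f 8 10 4
f 9 1 11
f 9 11 10
f 10 11 12
f 10 12 4
f 11 1 13
f 11 13 12
f 12 13 14
f 12 14 4
f 13 1 15
f 13 15 14
f 14 15 16
f 14 16 4
f 15 1 17
f 15 17 16
f 16 17 18
f 16 18 4
f 17 1 19
f 17 19 18
f 18 19 20
f 18 20 4
f 19 1 21
f 19 21 20
f 20 21 22
f 20 22 4
f 21 1 23
f 21 23 22
f 22 23 24
f 22 24 4
f 23 1 25
f 23 25 24
f 24 25 26
f 24 26 4
f 25 1 27
f 25 27 26
f 26 27 28
f 26 28 4
f 27 1 2
f 27 2 28
f 28 2 3
f 28 3 4
f 30 29 32
f 30 32 31
f 32 29 33
f 32 33 31
f 33 29 34
f 33 34 31
f 34 29 35
f 34 35 31
f 35 29 36
f 35 36 31
f 36 29 37
f 36 37 31
f 37 29 38
f 37 38 31
f 38 29 39
f 38 39 31
f 39 29 40
f 39 40 31
f 40 29 30
f 40 30 31



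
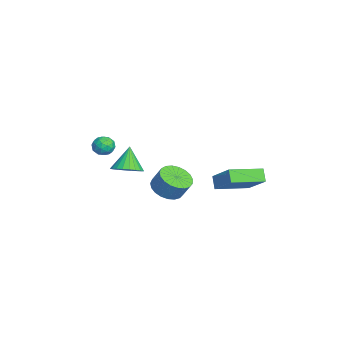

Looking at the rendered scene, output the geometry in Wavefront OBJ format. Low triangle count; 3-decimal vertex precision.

v -2.112 -3.55 2.063
v -1.713 -3.96 2.376
v -2.847 -3.7 2.804
v -2.448 -4.11 3.117
v -2.31 -3.473 3.096
v -1.856 -3.381 2.638
v -2.704 -4.279 2.542
v -2.25 -4.187 2.084
v -2.079 -4.411 2.672
v -1.835 -3.913 3.014
v -2.725 -3.747 2.166
v -2.481 -3.249 2.508
v -1.848 -3.742 2.154
v -2.712 -3.918 3.026
v -2.631 -3.544 3.014
v -2.396 -3.785 3.197
v -1.932 -3.401 2.308
v -1.697 -3.642 2.492
v -2.048 -3.356 2.916
v -2.863 -4.018 2.688
v -2.628 -4.259 2.872
v -2.164 -3.875 1.983
v -1.929 -4.116 2.166
v -2.512 -4.304 2.264
v -1.829 -4.248 2.512
v -2.261 -4.336 2.948
v -2.411 -4.436 2.61
v -2.144 -4.381 2.34
v -1.685 -3.955 2.713
v -2.117 -4.043 3.149
v -2.036 -3.669 3.137
v -1.769 -3.614 2.867
v -1.901 -4.22 2.887
v -2.443 -3.617 2.031
v -2.875 -3.705 2.467
v -2.791 -4.046 2.313
v -2.524 -3.991 2.043
v -2.299 -3.324 2.232
v -2.731 -3.412 2.668
v -2.416 -3.279 2.84
v -2.149 -3.224 2.57
v -2.659 -3.44 2.293
v 2.525 1.407 2.93
v 3.754 2.098 4.081
v 1.884 3.129 2.581
v 3.113 3.82 3.732
v 3.047 1.48 2.328
v 4.276 2.171 3.479
v 2.406 3.202 1.979
v 3.635 3.893 3.13
v 1.81 -2.733 3.098
v 2.525 -2.643 3.529
v 1.05 -2.567 4.322
v 2.46 -2.332 3.447
v 2.296 -2.083 3.311
v 2.058 -1.932 3.143
v 1.783 -1.904 2.968
v 1.511 -2.002 2.813
v 1.285 -2.211 2.701
v 1.139 -2.5 2.65
v 1.094 -2.824 2.667
v 1.159 -3.135 2.749
v 1.323 -3.384 2.885
v 1.561 -3.534 3.053
v 1.836 -3.563 3.228
v 2.108 -3.465 3.383
v 2.334 -3.256 3.495
v 2.481 -2.967 3.546
v 1.123 -0.747 1.348
v 1.989 -0.746 1.066
v 2.302 -0.292 2.03
v 1.437 -0.293 2.312
v 1.867 -0.408 0.947
v 2.18 0.046 1.91
v 1.616 -0.129 0.897
v 1.929 0.325 1.86
v 1.28 0.043 0.925
v 1.594 0.497 1.888
v 0.917 0.079 1.026
v 1.231 0.533 1.989
v 0.59 -0.028 1.183
v 0.904 0.426 2.146
v 0.355 -0.26 1.369
v 0.669 0.194 2.332
v 0.253 -0.575 1.551
v 0.566 -0.121 2.514
v 0.301 -0.92 1.698
v 0.615 -0.467 2.661
v 0.492 -1.236 1.784
v 0.805 -0.782 2.748
v 0.791 -1.467 1.796
v 1.105 -1.013 2.759
v 1.148 -1.573 1.73
v 1.462 -1.119 2.693
v 1.501 -1.536 1.598
v 1.814 -1.083 2.561
v 1.788 -1.364 1.423
v 2.102 -0.91 2.386
v 1.961 -1.084 1.235
v 2.274 -0.63 2.198
f 1 38 17
f 38 12 41
f 17 41 6
f 38 41 17
f 1 17 13
f 17 6 18
f 13 18 2
f 17 18 13
f 1 13 22
f 13 2 23
f 22 23 8
f 13 23 22
f 1 22 34
f 22 8 37
f 34 37 11
f 22 37 34
f 1 34 38
f 34 11 42
f 38 42 12
f 34 42 38
f 2 18 29
f 18 6 32
f 29 32 10
f 18 32 29
f 6 41 19
f 41 12 40
f 19 40 5
f 41 40 19
f 12 42 39
f 42 11 35
f 39 35 3
f 42 35 39
f 11 37 36
f 37 8 24
f 36 24 7
f 37 24 36
f 8 23 28
f 23 2 25
f 28 25 9
f 23 25 28
f 4 30 16
f 30 10 31
f 16 31 5
f 30 31 16
f 4 16 14
f 16 5 15
f 14 15 3
f 16 15 14
f 4 14 21
f 14 3 20
f 21 20 7
f 14 20 21
f 4 21 26
f 21 7 27
f 26 27 9
f 21 27 26
f 4 26 30
f 26 9 33
f 30 33 10
f 26 33 30
f 5 31 19
f 31 10 32
f 19 32 6
f 31 32 19
f 3 15 39
f 15 5 40
f 39 40 12
f 15 40 39
f 7 20 36
f 20 3 35
f 36 35 11
f 20 35 36
f 9 27 28
f 27 7 24
f 28 24 8
f 27 24 28
f 10 33 29
f 33 9 25
f 29 25 2
f 33 25 29
f 44 46 43
f 47 44 43
f 43 46 45
f 45 47 43
f 44 50 46
f 48 44 47
f 48 50 44
f 46 50 45
f 49 47 45
f 45 50 49
f 49 48 47
f 50 48 49
f 52 51 54
f 52 54 53
f 54 51 55
f 54 55 53
f 55 51 56
f 55 56 53
f 56 51 57
f 56 57 53
f 57 51 58
f 57 58 53
f 58 51 59
f 58 59 53
f 59 51 60
f 59 60 53
f 60 51 61
f 60 61 53
f 61 51 62
f 61 62 53
f 62 51 63
f 62 63 53
f 63 51 64
f 63 64 53
f 64 51 65
f 64 65 53
f 65 51 66
f 65 66 53
f 66 51 67
f 66 67 53
f 67 51 68
f 67 68 53
f 68 51 52
f 68 52 53
f 70 69 73
f 70 73 71
f 71 73 74
f 71 74 72
f 73 69 75
f 73 75 74
f 74 75 76
f 74 76 72
f 75 69 77
f 75 77 76
f 76 77 78
f 76 78 72
f 77 69 79
f 77 79 78
f 78 79 80
f 78 80 72
f 79 69 81
f 79 81 80
f 80 81 82
f 80 82 72
f 81 69 83
f 81 83 82
f 82 83 84
f 82 84 72
f 83 69 85
f 83 85 84
f 84 85 86
f 84 86 72
f 85 69 87
f 85 87 86
f 86 87 88
f 86 88 72
f 87 69 89
f 87 89 88
f 88 89 90
f 88 90 72
f 89 69 91
f 89 91 90
f 90 91 92
f 90 92 72
f 91 69 93
f 91 93 92
f 92 93 94
f 92 94 72
f 93 69 95
f 93 95 94
f 94 95 96
f 94 96 72
f 95 69 97
f 95 97 96
f 96 97 98
f 96 98 72
f 97 69 99
f 97 99 98
f 98 99 100
f 98 100 72
f 99 69 70
f 99 70 100
f 100 70 71
f 100 71 72



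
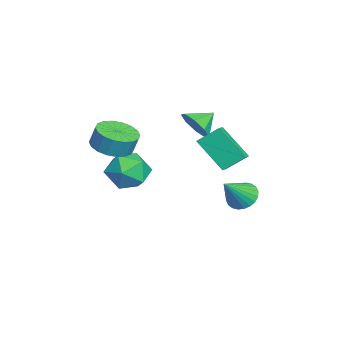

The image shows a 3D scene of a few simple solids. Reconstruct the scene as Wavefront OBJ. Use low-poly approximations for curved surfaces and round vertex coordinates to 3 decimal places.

v 1.91 0.737 0.451
v 2.73 0.556 0.774
v 1.82 1.802 1.275
v 2.64 1.621 1.599
v 2.78 1.979 -1.059
v 3.6 1.798 -0.735
v 2.69 3.044 -0.234
v 3.51 2.863 0.089
v 3.944 -3.388 1.007
v 4.845 -3.979 1.091
v 4.957 -3.662 2.117
v 4.056 -3.072 2.033
v 5.01 -3.553 0.941
v 5.121 -3.236 1.968
v 4.963 -3.094 0.805
v 5.075 -2.777 1.831
v 4.715 -2.694 0.708
v 4.827 -2.377 1.735
v 4.314 -2.431 0.671
v 4.426 -2.114 1.697
v 3.84 -2.358 0.7
v 3.952 -2.041 1.726
v 3.387 -2.489 0.79
v 3.498 -2.172 1.816
v 3.043 -2.798 0.923
v 3.155 -2.481 1.949
v 2.879 -3.224 1.072
v 2.99 -2.907 2.099
v 2.925 -3.683 1.209
v 3.037 -3.366 2.235
v 3.173 -4.083 1.305
v 3.285 -3.766 2.332
v 3.574 -4.346 1.343
v 3.686 -4.029 2.369
v 4.048 -4.419 1.314
v 4.16 -4.102 2.34
v 4.502 -4.288 1.224
v 4.613 -3.971 2.25
v 0.1 0.473 0.548
v 0.987 0.933 0.699
v -0.48 1.387 1.172
v 0.643 1.161 0.045
v -0.019 0.986 -0.314
v -0.611 0.51 -0.168
v -0.786 0.013 0.397
v -0.442 -0.215 1.05
v 0.22 -0.04 1.409
v 0.812 0.436 1.264
v 0.249 2.817 -4.264
v 0.883 2.613 -4.869
v 1.271 1.883 -2.876
v 1 2.921 -4.748
v 1.003 3.213 -4.553
v 0.891 3.445 -4.314
v 0.681 3.581 -4.068
v 0.405 3.601 -3.851
v 0.106 3.502 -3.698
v -0.172 3.298 -3.63
v -0.386 3.021 -3.659
v -0.503 2.712 -3.78
v -0.506 2.42 -3.974
v -0.394 2.188 -4.213
v -0.184 2.052 -4.459
v 0.092 2.032 -4.676
v 0.392 2.132 -4.83
v 0.669 2.336 -4.897
v 3.625 -1.503 -0.711
v 4.347 -1.922 0.193
v 3.513 -3.338 -1.473
v 4.235 -3.757 -0.569
v 3.091 -3.379 -0.318
v 3.161 -2.245 0.153
v 4.699 -3.015 -1.433
v 4.769 -1.881 -0.962
v 5.011 -2.857 -0.254
v 4.017 -3.082 0.436
v 3.843 -2.178 -1.716
v 2.849 -2.403 -1.026
f 2 4 1
f 5 2 1
f 1 4 3
f 3 5 1
f 2 8 4
f 6 2 5
f 6 8 2
f 4 8 3
f 7 5 3
f 3 8 7
f 7 6 5
f 8 6 7
f 10 9 13
f 10 13 11
f 11 13 14
f 11 14 12
f 13 9 15
f 13 15 14
f 14 15 16
f 14 16 12
f 15 9 17
f 15 17 16
f 16 17 18
f 16 18 12
f 17 9 19
f 17 19 18
f 18 19 20
f 18 20 12
f 19 9 21
f 19 21 20
f 20 21 22
f 20 22 12
f 21 9 23
f 21 23 22
f 22 23 24
f 22 24 12
f 23 9 25
f 23 25 24
f 24 25 26
f 24 26 12
f 25 9 27
f 25 27 26
f 26 27 28
f 26 28 12
f 27 9 29
f 27 29 28
f 28 29 30
f 28 30 12
f 29 9 31
f 29 31 30
f 30 31 32
f 30 32 12
f 31 9 33
f 31 33 32
f 32 33 34
f 32 34 12
f 33 9 35
f 33 35 34
f 34 35 36
f 34 36 12
f 35 9 37
f 35 37 36
f 36 37 38
f 36 38 12
f 37 9 10
f 37 10 38
f 38 10 11
f 38 11 12
f 40 39 42
f 40 42 41
f 42 39 43
f 42 43 41
f 43 39 44
f 43 44 41
f 44 39 45
f 44 45 41
f 45 39 46
f 45 46 41
f 46 39 47
f 46 47 41
f 47 39 48
f 47 48 41
f 48 39 40
f 48 40 41
f 50 49 52
f 50 52 51
f 52 49 53
f 52 53 51
f 53 49 54
f 53 54 51
f 54 49 55
f 54 55 51
f 55 49 56
f 55 56 51
f 56 49 57
f 56 57 51
f 57 49 58
f 57 58 51
f 58 49 59
f 58 59 51
f 59 49 60
f 59 60 51
f 60 49 61
f 60 61 51
f 61 49 62
f 61 62 51
f 62 49 63
f 62 63 51
f 63 49 64
f 63 64 51
f 64 49 65
f 64 65 51
f 65 49 66
f 65 66 51
f 66 49 50
f 66 50 51
f 67 78 72
f 67 72 68
f 67 68 74
f 67 74 77
f 67 77 78
f 68 72 76
f 72 78 71
f 78 77 69
f 77 74 73
f 74 68 75
f 70 76 71
f 70 71 69
f 70 69 73
f 70 73 75
f 70 75 76
f 71 76 72
f 69 71 78
f 73 69 77
f 75 73 74
f 76 75 68



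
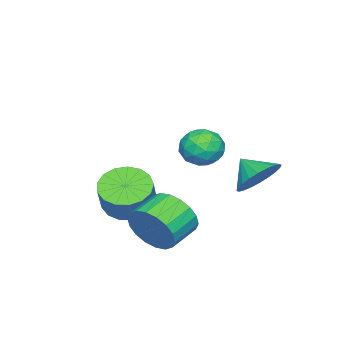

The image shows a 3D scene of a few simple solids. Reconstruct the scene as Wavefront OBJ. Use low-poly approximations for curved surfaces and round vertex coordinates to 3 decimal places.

v 0.166 2.301 2.364
v 0.798 2.382 1.864
v -0.398 1.478 1.516
v 0.234 1.559 1.016
v 0.322 1.17 1.721
v 0.671 1.679 2.245
v -0.271 2.181 1.135
v 0.078 2.69 1.659
v 0.528 2.308 1.105
v 0.895 1.684 1.467
v -0.495 2.176 1.913
v -0.128 1.552 2.275
v 0.532 2.414 2.188
v -0.132 1.446 1.192
v -0.08 1.218 1.606
v 0.292 1.265 1.312
v 0.457 2.001 2.412
v 0.829 2.049 2.119
v 0.549 1.336 2.035
v -0.429 1.811 1.261
v -0.057 1.859 0.968
v 0.108 2.595 2.068
v 0.48 2.642 1.774
v -0.149 2.524 1.345
v 0.744 2.418 1.448
v 0.413 1.934 0.95
v 0.116 2.299 1.02
v 0.321 2.599 1.328
v 0.96 2.051 1.661
v 0.628 1.567 1.163
v 0.68 1.339 1.577
v 0.885 1.638 1.885
v 0.801 2.007 1.215
v -0.228 2.293 2.217
v -0.56 1.809 1.719
v -0.485 2.222 1.495
v -0.28 2.521 1.803
v -0.013 1.926 2.43
v -0.344 1.442 1.932
v 0.079 1.261 2.052
v 0.284 1.561 2.36
v -0.401 1.853 2.165
v -3.279 2.299 -1.126
v -2.583 2.592 -0.533
v -3.481 1.461 -0.474
v -2.879 2.772 -0.392
v -3.236 2.881 -0.363
v -3.6 2.901 -0.45
v -3.915 2.829 -0.64
v -4.133 2.677 -0.904
v -4.221 2.467 -1.201
v -4.166 2.231 -1.487
v -3.976 2.006 -1.718
v -3.679 1.825 -1.859
v -3.322 1.717 -1.888
v -2.958 1.697 -1.801
v -2.643 1.768 -1.611
v -2.425 1.921 -1.347
v -2.337 2.131 -1.05
v -2.392 2.366 -0.764
v 0.983 0.474 -2.159
v 1.319 0.884 -1.311
v 0.133 1.116 -0.953
v -0.203 0.706 -1.801
v 1.303 1.231 -1.589
v 0.118 1.463 -1.232
v 1.224 1.428 -1.98
v 0.038 1.66 -1.623
v 1.097 1.436 -2.407
v -0.089 1.668 -2.049
v 0.947 1.253 -2.784
v -0.238 1.486 -2.427
v 0.805 0.916 -3.038
v -0.381 1.149 -2.68
v 0.697 0.492 -3.117
v -0.488 0.725 -2.759
v 0.647 0.064 -3.007
v -0.539 0.296 -2.649
v 0.662 -0.283 -2.728
v -0.523 -0.051 -2.371
v 0.742 -0.48 -2.337
v -0.444 -0.248 -1.98
v 0.869 -0.488 -1.911
v -0.317 -0.256 -1.553
v 1.018 -0.306 -1.533
v -0.167 -0.073 -1.176
v 1.161 0.031 -1.28
v -0.025 0.264 -0.922
v 1.268 0.455 -1.201
v 0.083 0.688 -0.843
v -1.503 -1.836 -2.496
v -0.861 -1.297 -3.003
v -0.195 -1.045 -1.892
v -0.837 -1.584 -1.384
v -1.19 -0.989 -2.875
v -0.524 -0.737 -1.764
v -1.591 -0.874 -2.661
v -0.925 -0.622 -1.55
v -1.972 -0.98 -2.409
v -1.306 -0.728 -1.297
v -2.246 -1.282 -2.176
v -1.58 -1.03 -1.065
v -2.349 -1.711 -2.017
v -1.683 -1.459 -0.906
v -2.259 -2.169 -1.968
v -1.592 -1.917 -0.856
v -1.995 -2.55 -2.039
v -1.329 -2.298 -0.928
v -1.619 -2.768 -2.215
v -0.953 -2.516 -1.104
v -1.216 -2.772 -2.455
v -0.55 -2.52 -1.344
v -0.879 -2.562 -2.705
v -0.213 -2.31 -1.594
v -0.685 -2.186 -2.907
v -0.019 -1.934 -1.795
v -0.678 -1.729 -3.014
v -0.012 -1.477 -1.903
f 1 38 17
f 38 12 41
f 17 41 6
f 38 41 17
f 1 17 13
f 17 6 18
f 13 18 2
f 17 18 13
f 1 13 22
f 13 2 23
f 22 23 8
f 13 23 22
f 1 22 34
f 22 8 37
f 34 37 11
f 22 37 34
f 1 34 38
f 34 11 42
f 38 42 12
f 34 42 38
f 2 18 29
f 18 6 32
f 29 32 10
f 18 32 29
f 6 41 19
f 41 12 40
f 19 40 5
f 41 40 19
f 12 42 39
f 42 11 35
f 39 35 3
f 42 35 39
f 11 37 36
f 37 8 24
f 36 24 7
f 37 24 36
f 8 23 28
f 23 2 25
f 28 25 9
f 23 25 28
f 4 30 16
f 30 10 31
f 16 31 5
f 30 31 16
f 4 16 14
f 16 5 15
f 14 15 3
f 16 15 14
f 4 14 21
f 14 3 20
f 21 20 7
f 14 20 21
f 4 21 26
f 21 7 27
f 26 27 9
f 21 27 26
f 4 26 30
f 26 9 33
f 30 33 10
f 26 33 30
f 5 31 19
f 31 10 32
f 19 32 6
f 31 32 19
f 3 15 39
f 15 5 40
f 39 40 12
f 15 40 39
f 7 20 36
f 20 3 35
f 36 35 11
f 20 35 36
f 9 27 28
f 27 7 24
f 28 24 8
f 27 24 28
f 10 33 29
f 33 9 25
f 29 25 2
f 33 25 29
f 44 43 46
f 44 46 45
f 46 43 47
f 46 47 45
f 47 43 48
f 47 48 45
f 48 43 49
f 48 49 45
f 49 43 50
f 49 50 45
f 50 43 51
f 50 51 45
f 51 43 52
f 51 52 45
f 52 43 53
f 52 53 45
f 53 43 54
f 53 54 45
f 54 43 55
f 54 55 45
f 55 43 56
f 55 56 45
f 56 43 57
f 56 57 45
f 57 43 58
f 57 58 45
f 58 43 59
f 58 59 45
f 59 43 60
f 59 60 45
f 60 43 44
f 60 44 45
f 62 61 65
f 62 65 63
f 63 65 66
f 63 66 64
f 65 61 67
f 65 67 66
f 66 67 68
f 66 68 64
f 67 61 69
f 67 69 68
f 68 69 70
f 68 70 64
f 69 61 71
f 69 71 70
f 70 71 72
f 70 72 64
f 71 61 73
f 71 73 72
f 72 73 74
f 72 74 64
f 73 61 75
f 73 75 74
f 74 75 76
f 74 76 64
f 75 61 77
f 75 77 76
f 76 77 78
f 76 78 64
f 77 61 79
f 77 79 78
f 78 79 80
f 78 80 64
f 79 61 81
f 79 81 80
f 80 81 82
f 80 82 64
f 81 61 83
f 81 83 82
f 82 83 84
f 82 84 64
f 83 61 85
f 83 85 84
f 84 85 86
f 84 86 64
f 85 61 87
f 85 87 86
f 86 87 88
f 86 88 64
f 87 61 89
f 87 89 88
f 88 89 90
f 88 90 64
f 89 61 62
f 89 62 90
f 90 62 63
f 90 63 64
f 92 91 95
f 92 95 93
f 93 95 96
f 93 96 94
f 95 91 97
f 95 97 96
f 96 97 98
f 96 98 94
f 97 91 99
f 97 99 98
f 98 99 100
f 98 100 94
f 99 91 101
f 99 101 100
f 100 101 102
f 100 102 94
f 101 91 103
f 101 103 102
f 102 103 104
f 102 104 94
f 103 91 105
f 103 105 104
f 104 105 106
f 104 106 94
f 105 91 107
f 105 107 106
f 106 107 108
f 106 108 94
f 107 91 109
f 107 109 108
f 108 109 110
f 108 110 94
f 109 91 111
f 109 111 110
f 110 111 112
f 110 112 94
f 111 91 113
f 111 113 112
f 112 113 114
f 112 114 94
f 113 91 115
f 113 115 114
f 114 115 116
f 114 116 94
f 115 91 117
f 115 117 116
f 116 117 118
f 116 118 94
f 117 91 92
f 117 92 118
f 118 92 93
f 118 93 94



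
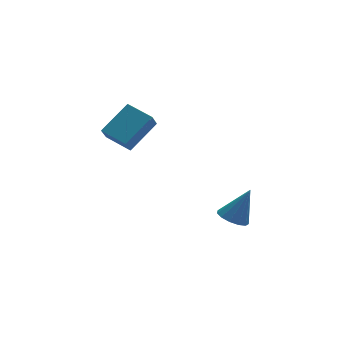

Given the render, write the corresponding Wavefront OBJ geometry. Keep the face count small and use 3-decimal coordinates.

v -3.936 0.188 3.228
v -2.656 0.798 4.165
v -3.628 0.591 2.545
v -2.348 1.201 3.483
v -3.232 -0.841 2.937
v -1.952 -0.231 3.875
v -2.924 -0.438 2.255
v -1.644 0.172 3.192
v 1.16 -1.127 -2.22
v 1.648 -0.689 -2.516
v 1.94 -1.013 -0.76
v 1.351 -0.451 -2.376
v 0.993 -0.428 -2.186
v 0.688 -0.627 -2.007
v 0.533 -0.985 -1.896
v 0.577 -1.388 -1.888
v 0.806 -1.709 -1.985
v 1.147 -1.845 -2.157
v 1.493 -1.753 -2.349
v 1.732 -1.462 -2.5
v 1.79 -1.066 -2.562
f 2 4 1
f 5 2 1
f 1 4 3
f 3 5 1
f 2 8 4
f 6 2 5
f 6 8 2
f 4 8 3
f 7 5 3
f 3 8 7
f 7 6 5
f 8 6 7
f 10 9 12
f 10 12 11
f 12 9 13
f 12 13 11
f 13 9 14
f 13 14 11
f 14 9 15
f 14 15 11
f 15 9 16
f 15 16 11
f 16 9 17
f 16 17 11
f 17 9 18
f 17 18 11
f 18 9 19
f 18 19 11
f 19 9 20
f 19 20 11
f 20 9 21
f 20 21 11
f 21 9 10
f 21 10 11



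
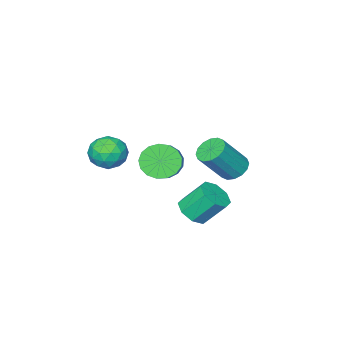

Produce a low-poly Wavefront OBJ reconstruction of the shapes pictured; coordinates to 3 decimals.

v -3.344 1.549 -2.476
v -2.714 1.739 -2.93
v -1.485 1.42 -1.358
v -2.116 1.231 -0.904
v -2.836 2.097 -2.762
v -1.608 1.778 -1.19
v -3.095 2.308 -2.517
v -1.866 1.99 -0.945
v -3.42 2.316 -2.261
v -2.192 1.998 -0.689
v -3.725 2.119 -2.063
v -2.497 1.8 -0.491
v -3.928 1.768 -1.975
v -2.7 1.45 -0.403
v -3.975 1.36 -2.022
v -2.746 1.041 -0.45
v -3.852 1.002 -2.19
v -2.624 0.683 -0.618
v -3.594 0.79 -2.435
v -2.365 0.472 -0.863
v -3.268 0.782 -2.691
v -2.04 0.464 -1.119
v -2.963 0.98 -2.889
v -1.735 0.661 -1.317
v -2.76 1.33 -2.977
v -1.532 1.012 -1.405
v -0.338 2.01 -3.919
v 0.47 2.138 -3.597
v -0.153 2.958 -2.359
v -0.962 2.83 -2.681
v 0.28 2.629 -4.017
v -0.343 3.448 -2.779
v -0.273 2.757 -4.38
v -0.896 3.576 -3.142
v -0.864 2.448 -4.473
v -1.487 3.267 -3.235
v -1.147 1.882 -4.241
v -1.77 2.702 -3.003
v -0.957 1.392 -3.821
v -1.58 2.211 -2.583
v -0.404 1.264 -3.458
v -1.027 2.083 -2.22
v 0.187 1.573 -3.365
v -0.436 2.392 -2.127
v -1.608 -1.486 -2.688
v -1.143 -1.224 -3.546
v -0.328 -0.453 -2.87
v -0.792 -0.714 -2.012
v -1.494 -0.895 -3.499
v -0.679 -0.123 -2.823
v -1.871 -0.7 -3.266
v -1.055 0.071 -2.59
v -2.187 -0.686 -2.901
v -1.372 0.085 -2.225
v -2.371 -0.855 -2.487
v -1.556 -0.084 -1.811
v -2.379 -1.168 -2.119
v -1.564 -0.397 -1.443
v -2.212 -1.554 -1.881
v -1.396 -0.783 -1.205
v -1.905 -1.925 -1.829
v -1.09 -1.153 -1.152
v -1.531 -2.194 -1.973
v -0.716 -1.423 -1.296
v -1.174 -2.301 -2.28
v -0.359 -1.53 -1.604
v -0.916 -2.222 -2.682
v -0.101 -1.451 -2.006
v -0.817 -1.974 -3.084
v -0.002 -1.202 -2.408
v -0.899 -1.613 -3.396
v -0.084 -0.842 -2.72
v -0.295 -2.589 -2.616
v 0.19 -2.316 -1.762
v 0.29 -4.124 -2.458
v 0.775 -3.851 -1.604
v -0.243 -3.902 -1.618
v -0.605 -2.953 -1.715
v 1.085 -3.487 -2.505
v 0.723 -2.538 -2.602
v 1.043 -2.871 -1.693
v 0.222 -3.127 -1.145
v 0.258 -3.313 -3.075
v -0.563 -3.569 -2.527
v -0.104 -2.318 -2.203
v 0.584 -4.122 -2.017
v -0.015 -4.152 -2.025
v 0.271 -3.992 -1.523
v -0.571 -2.692 -2.175
v -0.286 -2.532 -1.673
v -0.541 -3.464 -1.588
v 0.766 -3.908 -2.547
v 1.051 -3.748 -2.045
v 0.209 -2.448 -2.697
v 0.495 -2.288 -2.195
v 1.021 -2.976 -2.632
v 0.683 -2.484 -1.66
v 1.027 -3.386 -1.567
v 1.209 -3.172 -2.097
v 0.996 -2.614 -2.154
v 0.2 -2.634 -1.338
v 0.544 -3.536 -1.245
v -0.054 -3.566 -1.253
v -0.267 -3.009 -1.31
v 0.702 -2.96 -1.297
v -0.064 -2.904 -2.975
v 0.28 -3.806 -2.882
v 0.747 -3.431 -2.91
v 0.534 -2.874 -2.967
v -0.547 -3.054 -2.653
v -0.203 -3.956 -2.56
v -0.516 -3.826 -2.066
v -0.729 -3.268 -2.123
v -0.222 -3.48 -2.923
f 2 1 5
f 2 5 3
f 3 5 6
f 3 6 4
f 5 1 7
f 5 7 6
f 6 7 8
f 6 8 4
f 7 1 9
f 7 9 8
f 8 9 10
f 8 10 4
f 9 1 11
f 9 11 10
f 10 11 12
f 10 12 4
f 11 1 13
f 11 13 12
f 12 13 14
f 12 14 4
f 13 1 15
f 13 15 14
f 14 15 16
f 14 16 4
f 15 1 17
f 15 17 16
f 16 17 18
f 16 18 4
f 17 1 19
f 17 19 18
f 18 19 20
f 18 20 4
f 19 1 21
f 19 21 20
f 20 21 22
f 20 22 4
f 21 1 23
f 21 23 22
f 22 23 24
f 22 24 4
f 23 1 25
f 23 25 24
f 24 25 26
f 24 26 4
f 25 1 2
f 25 2 26
f 26 2 3
f 26 3 4
f 28 27 31
f 28 31 29
f 29 31 32
f 29 32 30
f 31 27 33
f 31 33 32
f 32 33 34
f 32 34 30
f 33 27 35
f 33 35 34
f 34 35 36
f 34 36 30
f 35 27 37
f 35 37 36
f 36 37 38
f 36 38 30
f 37 27 39
f 37 39 38
f 38 39 40
f 38 40 30
f 39 27 41
f 39 41 40
f 40 41 42
f 40 42 30
f 41 27 43
f 41 43 42
f 42 43 44
f 42 44 30
f 43 27 28
f 43 28 44
f 44 28 29
f 44 29 30
f 46 45 49
f 46 49 47
f 47 49 50
f 47 50 48
f 49 45 51
f 49 51 50
f 50 51 52
f 50 52 48
f 51 45 53
f 51 53 52
f 52 53 54
f 52 54 48
f 53 45 55
f 53 55 54
f 54 55 56
f 54 56 48
f 55 45 57
f 55 57 56
f 56 57 58
f 56 58 48
f 57 45 59
f 57 59 58
f 58 59 60
f 58 60 48
f 59 45 61
f 59 61 60
f 60 61 62
f 60 62 48
f 61 45 63
f 61 63 62
f 62 63 64
f 62 64 48
f 63 45 65
f 63 65 64
f 64 65 66
f 64 66 48
f 65 45 67
f 65 67 66
f 66 67 68
f 66 68 48
f 67 45 69
f 67 69 68
f 68 69 70
f 68 70 48
f 69 45 71
f 69 71 70
f 70 71 72
f 70 72 48
f 71 45 46
f 71 46 72
f 72 46 47
f 72 47 48
f 73 110 89
f 110 84 113
f 89 113 78
f 110 113 89
f 73 89 85
f 89 78 90
f 85 90 74
f 89 90 85
f 73 85 94
f 85 74 95
f 94 95 80
f 85 95 94
f 73 94 106
f 94 80 109
f 106 109 83
f 94 109 106
f 73 106 110
f 106 83 114
f 110 114 84
f 106 114 110
f 74 90 101
f 90 78 104
f 101 104 82
f 90 104 101
f 78 113 91
f 113 84 112
f 91 112 77
f 113 112 91
f 84 114 111
f 114 83 107
f 111 107 75
f 114 107 111
f 83 109 108
f 109 80 96
f 108 96 79
f 109 96 108
f 80 95 100
f 95 74 97
f 100 97 81
f 95 97 100
f 76 102 88
f 102 82 103
f 88 103 77
f 102 103 88
f 76 88 86
f 88 77 87
f 86 87 75
f 88 87 86
f 76 86 93
f 86 75 92
f 93 92 79
f 86 92 93
f 76 93 98
f 93 79 99
f 98 99 81
f 93 99 98
f 76 98 102
f 98 81 105
f 102 105 82
f 98 105 102
f 77 103 91
f 103 82 104
f 91 104 78
f 103 104 91
f 75 87 111
f 87 77 112
f 111 112 84
f 87 112 111
f 79 92 108
f 92 75 107
f 108 107 83
f 92 107 108
f 81 99 100
f 99 79 96
f 100 96 80
f 99 96 100
f 82 105 101
f 105 81 97
f 101 97 74
f 105 97 101

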